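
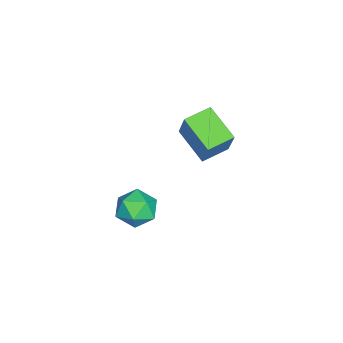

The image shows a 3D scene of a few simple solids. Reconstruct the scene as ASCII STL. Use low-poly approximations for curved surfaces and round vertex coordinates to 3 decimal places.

solid 
facet normal -0.720 0.682 0.129
outer loop
vertex -0.704 -0.142 4.441
vertex 0.522 1.323 3.545
vertex -1.436 -0.587 2.712
endloop
endfacet
facet normal -0.581 -0.694 0.425
outer loop
vertex -0.342 -1.623 2.515
vertex -0.704 -0.142 4.441
vertex -1.436 -0.587 2.712
endloop
endfacet
facet normal -0.720 0.682 0.130
outer loop
vertex -1.436 -0.587 2.712
vertex 0.522 1.323 3.545
vertex -0.211 0.878 1.816
endloop
endfacet
facet normal -0.380 -0.231 -0.896
outer loop
vertex -0.211 0.878 1.816
vertex -0.342 -1.623 2.515
vertex -1.436 -0.587 2.712
endloop
endfacet
facet normal 0.380 0.230 0.896
outer loop
vertex -0.704 -0.142 4.441
vertex 1.616 0.287 3.348
vertex 0.522 1.323 3.545
endloop
endfacet
facet normal -0.581 -0.694 0.425
outer loop
vertex 0.391 -1.178 4.244
vertex -0.704 -0.142 4.441
vertex -0.342 -1.623 2.515
endloop
endfacet
facet normal 0.379 0.231 0.896
outer loop
vertex 0.391 -1.178 4.244
vertex 1.616 0.287 3.348
vertex -0.704 -0.142 4.441
endloop
endfacet
facet normal 0.581 0.694 -0.425
outer loop
vertex 0.522 1.323 3.545
vertex 1.616 0.287 3.348
vertex -0.211 0.878 1.816
endloop
endfacet
facet normal -0.379 -0.231 -0.896
outer loop
vertex 0.884 -0.158 1.619
vertex -0.342 -1.623 2.515
vertex -0.211 0.878 1.816
endloop
endfacet
facet normal 0.581 0.695 -0.425
outer loop
vertex -0.211 0.878 1.816
vertex 1.616 0.287 3.348
vertex 0.884 -0.158 1.619
endloop
endfacet
facet normal 0.720 -0.682 -0.130
outer loop
vertex 0.884 -0.158 1.619
vertex 0.391 -1.178 4.244
vertex -0.342 -1.623 2.515
endloop
endfacet
facet normal 0.720 -0.681 -0.130
outer loop
vertex 1.616 0.287 3.348
vertex 0.391 -1.178 4.244
vertex 0.884 -0.158 1.619
endloop
endfacet
facet normal -0.416 0.511 0.752
outer loop
vertex 0.388 -2.573 -2.624
vertex 0.39 -3.564 -1.95
vertex 1.333 -2.824 -1.931
endloop
endfacet
facet normal -0.008 0.937 0.350
outer loop
vertex 0.388 -2.573 -2.624
vertex 1.333 -2.824 -1.931
vertex 1.498 -2.407 -3.043
endloop
endfacet
facet normal -0.257 0.913 -0.318
outer loop
vertex 0.388 -2.573 -2.624
vertex 1.498 -2.407 -3.043
vertex 0.658 -2.889 -3.748
endloop
endfacet
facet normal -0.818 0.472 -0.329
outer loop
vertex 0.388 -2.573 -2.624
vertex 0.658 -2.889 -3.748
vertex -0.027 -3.604 -3.073
endloop
endfacet
facet normal -0.916 0.224 0.332
outer loop
vertex 0.388 -2.573 -2.624
vertex -0.027 -3.604 -3.073
vertex 0.39 -3.564 -1.95
endloop
endfacet
facet normal 0.655 0.671 0.349
outer loop
vertex 1.498 -2.407 -3.043
vertex 1.333 -2.824 -1.931
vertex 2.187 -3.296 -2.627
endloop
endfacet
facet normal -0.006 -0.018 1.000
outer loop
vertex 1.333 -2.824 -1.931
vertex 0.39 -3.564 -1.95
vertex 1.502 -4.011 -1.952
endloop
endfacet
facet normal -0.815 -0.482 0.320
outer loop
vertex 0.39 -3.564 -1.95
vertex -0.027 -3.604 -3.073
vertex 0.662 -4.493 -2.657
endloop
endfacet
facet normal -0.656 -0.080 -0.751
outer loop
vertex -0.027 -3.604 -3.073
vertex 0.658 -2.889 -3.748
vertex 0.827 -4.076 -3.769
endloop
endfacet
facet normal 0.253 0.632 -0.733
outer loop
vertex 0.658 -2.889 -3.748
vertex 1.498 -2.407 -3.043
vertex 1.77 -3.336 -3.75
endloop
endfacet
facet normal 0.818 -0.472 0.329
outer loop
vertex 1.772 -4.327 -3.076
vertex 2.187 -3.296 -2.627
vertex 1.502 -4.011 -1.952
endloop
endfacet
facet normal 0.257 -0.913 0.318
outer loop
vertex 1.772 -4.327 -3.076
vertex 1.502 -4.011 -1.952
vertex 0.662 -4.493 -2.657
endloop
endfacet
facet normal 0.008 -0.937 -0.350
outer loop
vertex 1.772 -4.327 -3.076
vertex 0.662 -4.493 -2.657
vertex 0.827 -4.076 -3.769
endloop
endfacet
facet normal 0.416 -0.511 -0.752
outer loop
vertex 1.772 -4.327 -3.076
vertex 0.827 -4.076 -3.769
vertex 1.77 -3.336 -3.75
endloop
endfacet
facet normal 0.916 -0.224 -0.332
outer loop
vertex 1.772 -4.327 -3.076
vertex 1.77 -3.336 -3.75
vertex 2.187 -3.296 -2.627
endloop
endfacet
facet normal 0.656 0.080 0.751
outer loop
vertex 1.502 -4.011 -1.952
vertex 2.187 -3.296 -2.627
vertex 1.333 -2.824 -1.931
endloop
endfacet
facet normal -0.253 -0.632 0.733
outer loop
vertex 0.662 -4.493 -2.657
vertex 1.502 -4.011 -1.952
vertex 0.39 -3.564 -1.95
endloop
endfacet
facet normal -0.655 -0.671 -0.349
outer loop
vertex 0.827 -4.076 -3.769
vertex 0.662 -4.493 -2.657
vertex -0.027 -3.604 -3.073
endloop
endfacet
facet normal 0.006 0.018 -1.000
outer loop
vertex 1.77 -3.336 -3.75
vertex 0.827 -4.076 -3.769
vertex 0.658 -2.889 -3.748
endloop
endfacet
facet normal 0.815 0.482 -0.320
outer loop
vertex 2.187 -3.296 -2.627
vertex 1.77 -3.336 -3.75
vertex 1.498 -2.407 -3.043
endloop
endfacet

endsolid


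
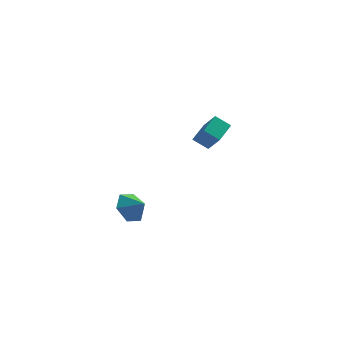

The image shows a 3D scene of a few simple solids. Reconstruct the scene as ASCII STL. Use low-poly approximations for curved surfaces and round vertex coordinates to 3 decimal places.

solid 
facet normal -0.795 0.083 0.601
outer loop
vertex 0.766 2.687 3.065
vertex 1.352 4.03 3.655
vertex 0.166 3.337 2.182
endloop
endfacet
facet normal -0.371 -0.850 -0.374
outer loop
vertex 1.008 3.25 1.545
vertex 0.766 2.687 3.065
vertex 0.166 3.337 2.182
endloop
endfacet
facet normal -0.795 0.081 0.602
outer loop
vertex 0.166 3.337 2.182
vertex 1.352 4.03 3.655
vertex 0.751 4.68 2.773
endloop
endfacet
facet normal -0.480 0.520 -0.706
outer loop
vertex 0.751 4.68 2.773
vertex 1.008 3.25 1.545
vertex 0.166 3.337 2.182
endloop
endfacet
facet normal 0.481 -0.520 0.706
outer loop
vertex 0.766 2.687 3.065
vertex 2.194 3.943 3.018
vertex 1.352 4.03 3.655
endloop
endfacet
facet normal -0.371 -0.850 -0.374
outer loop
vertex 1.609 2.6 2.427
vertex 0.766 2.687 3.065
vertex 1.008 3.25 1.545
endloop
endfacet
facet normal 0.481 -0.520 0.706
outer loop
vertex 1.609 2.6 2.427
vertex 2.194 3.943 3.018
vertex 0.766 2.687 3.065
endloop
endfacet
facet normal 0.371 0.850 0.374
outer loop
vertex 1.352 4.03 3.655
vertex 2.194 3.943 3.018
vertex 0.751 4.68 2.773
endloop
endfacet
facet normal -0.481 0.520 -0.706
outer loop
vertex 1.594 4.593 2.135
vertex 1.008 3.25 1.545
vertex 0.751 4.68 2.773
endloop
endfacet
facet normal 0.371 0.850 0.374
outer loop
vertex 0.751 4.68 2.773
vertex 2.194 3.943 3.018
vertex 1.594 4.593 2.135
endloop
endfacet
facet normal 0.794 -0.082 -0.602
outer loop
vertex 1.594 4.593 2.135
vertex 1.609 2.6 2.427
vertex 1.008 3.25 1.545
endloop
endfacet
facet normal 0.795 -0.082 -0.601
outer loop
vertex 2.194 3.943 3.018
vertex 1.609 2.6 2.427
vertex 1.594 4.593 2.135
endloop
endfacet
facet normal -0.738 0.470 -0.484
outer loop
vertex -2.222 -3.193 -1.067
vertex -2.743 -3.123 -0.204
vertex -2.102 -2.388 -0.469
endloop
endfacet
facet normal 0.985 -0.020 -0.170
outer loop
vertex -2.222 -3.193 -1.067
vertex -2.102 -2.388 -0.469
vertex -1.997 -3.597 0.284
endloop
endfacet
facet normal -0.739 0.470 -0.483
outer loop
vertex -2.102 -2.388 -0.469
vertex -2.743 -3.123 -0.204
vertex -2.622 -2.318 0.394
endloop
endfacet
facet normal 0.812 0.357 0.461
outer loop
vertex -2.102 -2.388 -0.469
vertex -2.622 -2.318 0.394
vertex -1.997 -3.597 0.284
endloop
endfacet
facet normal -0.738 0.470 -0.484
outer loop
vertex -2.622 -2.318 0.394
vertex -2.743 -3.123 -0.204
vertex -3.263 -3.052 0.659
endloop
endfacet
facet normal 0.311 0.071 0.948
outer loop
vertex -2.622 -2.318 0.394
vertex -3.263 -3.052 0.659
vertex -1.997 -3.597 0.284
endloop
endfacet
facet normal -0.738 0.471 -0.483
outer loop
vertex -3.263 -3.052 0.659
vertex -2.743 -3.123 -0.204
vertex -3.384 -3.857 0.06
endloop
endfacet
facet normal -0.018 -0.595 0.803
outer loop
vertex -3.263 -3.052 0.659
vertex -3.384 -3.857 0.06
vertex -1.997 -3.597 0.284
endloop
endfacet
facet normal -0.738 0.471 -0.484
outer loop
vertex -3.384 -3.857 0.06
vertex -2.743 -3.123 -0.204
vertex -2.863 -3.927 -0.803
endloop
endfacet
facet normal 0.155 -0.973 0.172
outer loop
vertex -3.384 -3.857 0.06
vertex -2.863 -3.927 -0.803
vertex -1.997 -3.597 0.284
endloop
endfacet
facet normal -0.738 0.471 -0.484
outer loop
vertex -2.863 -3.927 -0.803
vertex -2.743 -3.123 -0.204
vertex -2.222 -3.193 -1.067
endloop
endfacet
facet normal 0.656 -0.686 -0.314
outer loop
vertex -2.863 -3.927 -0.803
vertex -2.222 -3.193 -1.067
vertex -1.997 -3.597 0.284
endloop
endfacet

endsolid


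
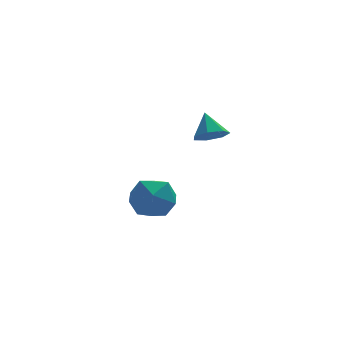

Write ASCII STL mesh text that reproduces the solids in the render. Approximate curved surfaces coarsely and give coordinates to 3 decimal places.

solid 
facet normal -0.586 -0.806 0.079
outer loop
vertex -4.249 0.795 -1.737
vertex -3.446 0.149 -2.37
vertex -3.362 0.206 -1.165
endloop
endfacet
facet normal -0.666 -0.377 0.644
outer loop
vertex -4.249 0.795 -1.737
vertex -3.362 0.206 -1.165
vertex -3.664 1.325 -0.822
endloop
endfacet
facet normal -0.875 0.263 0.407
outer loop
vertex -4.249 0.795 -1.737
vertex -3.664 1.325 -0.822
vertex -3.935 1.96 -1.814
endloop
endfacet
facet normal -0.925 0.229 -0.304
outer loop
vertex -4.249 0.795 -1.737
vertex -3.935 1.96 -1.814
vertex -3.801 1.233 -2.771
endloop
endfacet
facet normal -0.746 -0.432 -0.506
outer loop
vertex -4.249 0.795 -1.737
vertex -3.801 1.233 -2.771
vertex -3.446 0.149 -2.37
endloop
endfacet
facet normal -0.027 -0.300 0.954
outer loop
vertex -3.664 1.325 -0.822
vertex -3.362 0.206 -1.165
vertex -2.499 1.007 -0.889
endloop
endfacet
facet normal 0.101 -0.994 0.040
outer loop
vertex -3.362 0.206 -1.165
vertex -3.446 0.149 -2.37
vertex -2.365 0.28 -1.846
endloop
endfacet
facet normal -0.158 -0.388 -0.908
outer loop
vertex -3.446 0.149 -2.37
vertex -3.801 1.233 -2.771
vertex -2.636 0.915 -2.838
endloop
endfacet
facet normal -0.447 0.681 -0.580
outer loop
vertex -3.801 1.233 -2.771
vertex -3.935 1.96 -1.814
vertex -2.938 2.034 -2.495
endloop
endfacet
facet normal -0.366 0.735 0.571
outer loop
vertex -3.935 1.96 -1.814
vertex -3.664 1.325 -0.822
vertex -2.854 2.091 -1.29
endloop
endfacet
facet normal 0.925 -0.229 0.304
outer loop
vertex -2.051 1.445 -1.923
vertex -2.499 1.007 -0.889
vertex -2.365 0.28 -1.846
endloop
endfacet
facet normal 0.875 -0.263 -0.407
outer loop
vertex -2.051 1.445 -1.923
vertex -2.365 0.28 -1.846
vertex -2.636 0.915 -2.838
endloop
endfacet
facet normal 0.666 0.377 -0.644
outer loop
vertex -2.051 1.445 -1.923
vertex -2.636 0.915 -2.838
vertex -2.938 2.034 -2.495
endloop
endfacet
facet normal 0.586 0.806 -0.079
outer loop
vertex -2.051 1.445 -1.923
vertex -2.938 2.034 -2.495
vertex -2.854 2.091 -1.29
endloop
endfacet
facet normal 0.746 0.432 0.506
outer loop
vertex -2.051 1.445 -1.923
vertex -2.854 2.091 -1.29
vertex -2.499 1.007 -0.889
endloop
endfacet
facet normal 0.447 -0.681 0.580
outer loop
vertex -2.365 0.28 -1.846
vertex -2.499 1.007 -0.889
vertex -3.362 0.206 -1.165
endloop
endfacet
facet normal 0.366 -0.735 -0.571
outer loop
vertex -2.636 0.915 -2.838
vertex -2.365 0.28 -1.846
vertex -3.446 0.149 -2.37
endloop
endfacet
facet normal 0.027 0.300 -0.954
outer loop
vertex -2.938 2.034 -2.495
vertex -2.636 0.915 -2.838
vertex -3.801 1.233 -2.771
endloop
endfacet
facet normal -0.101 0.994 -0.040
outer loop
vertex -2.854 2.091 -1.29
vertex -2.938 2.034 -2.495
vertex -3.935 1.96 -1.814
endloop
endfacet
facet normal 0.158 0.388 0.908
outer loop
vertex -2.499 1.007 -0.889
vertex -2.854 2.091 -1.29
vertex -3.664 1.325 -0.822
endloop
endfacet
facet normal 0.042 -0.655 -0.754
outer loop
vertex -0.716 -2.17 3.247
vertex -1.483 -2.086 3.131
vertex -0.896 -1.682 2.813
endloop
endfacet
facet normal 0.822 0.516 0.240
outer loop
vertex -0.716 -2.17 3.247
vertex -0.896 -1.682 2.813
vertex -1.537 -1.254 4.089
endloop
endfacet
facet normal 0.042 -0.655 -0.754
outer loop
vertex -0.896 -1.682 2.813
vertex -1.483 -2.086 3.131
vertex -1.518 -1.499 2.619
endloop
endfacet
facet normal 0.322 0.934 -0.152
outer loop
vertex -0.896 -1.682 2.813
vertex -1.518 -1.499 2.619
vertex -1.537 -1.254 4.089
endloop
endfacet
facet normal 0.043 -0.655 -0.754
outer loop
vertex -1.518 -1.499 2.619
vertex -1.483 -2.086 3.131
vertex -2.114 -1.758 2.81
endloop
endfacet
facet normal -0.435 0.887 -0.154
outer loop
vertex -1.518 -1.499 2.619
vertex -2.114 -1.758 2.81
vertex -1.537 -1.254 4.089
endloop
endfacet
facet normal 0.042 -0.656 -0.753
outer loop
vertex -2.114 -1.758 2.81
vertex -1.483 -2.086 3.131
vertex -2.234 -2.264 3.244
endloop
endfacet
facet normal -0.881 0.411 0.235
outer loop
vertex -2.114 -1.758 2.81
vertex -2.234 -2.264 3.244
vertex -1.537 -1.254 4.089
endloop
endfacet
facet normal 0.042 -0.655 -0.754
outer loop
vertex -2.234 -2.264 3.244
vertex -1.483 -2.086 3.131
vertex -1.789 -2.636 3.592
endloop
endfacet
facet normal -0.678 -0.136 0.722
outer loop
vertex -2.234 -2.264 3.244
vertex -1.789 -2.636 3.592
vertex -1.537 -1.254 4.089
endloop
endfacet
facet normal 0.043 -0.656 -0.754
outer loop
vertex -1.789 -2.636 3.592
vertex -1.483 -2.086 3.131
vertex -1.113 -2.594 3.594
endloop
endfacet
facet normal 0.018 -0.341 0.940
outer loop
vertex -1.789 -2.636 3.592
vertex -1.113 -2.594 3.594
vertex -1.537 -1.254 4.089
endloop
endfacet
facet normal 0.042 -0.656 -0.754
outer loop
vertex -1.113 -2.594 3.594
vertex -1.483 -2.086 3.131
vertex -0.716 -2.17 3.247
endloop
endfacet
facet normal 0.687 -0.050 0.725
outer loop
vertex -1.113 -2.594 3.594
vertex -0.716 -2.17 3.247
vertex -1.537 -1.254 4.089
endloop
endfacet

endsolid


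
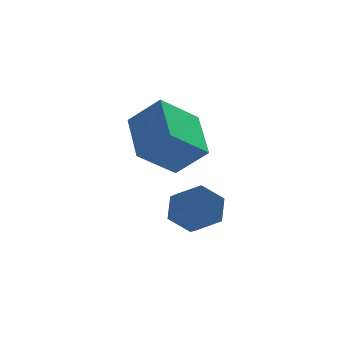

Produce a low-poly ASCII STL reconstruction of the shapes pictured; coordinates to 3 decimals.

solid 
facet normal -0.737 -0.258 0.624
outer loop
vertex -3.983 1.049 3.969
vertex -4.012 2.724 4.628
vertex -4.895 1.4 3.037
endloop
endfacet
facet normal 0.016 -0.930 -0.366
outer loop
vertex -3.708 1.816 2.032
vertex -3.983 1.049 3.969
vertex -4.895 1.4 3.037
endloop
endfacet
facet normal -0.737 -0.258 0.624
outer loop
vertex -4.895 1.4 3.037
vertex -4.012 2.724 4.628
vertex -4.924 3.075 3.696
endloop
endfacet
facet normal -0.675 0.260 -0.690
outer loop
vertex -4.924 3.075 3.696
vertex -3.708 1.816 2.032
vertex -4.895 1.4 3.037
endloop
endfacet
facet normal 0.675 -0.260 0.690
outer loop
vertex -3.983 1.049 3.969
vertex -2.825 3.14 3.623
vertex -4.012 2.724 4.628
endloop
endfacet
facet normal 0.016 -0.930 -0.366
outer loop
vertex -2.796 1.465 2.964
vertex -3.983 1.049 3.969
vertex -3.708 1.816 2.032
endloop
endfacet
facet normal 0.675 -0.260 0.690
outer loop
vertex -2.796 1.465 2.964
vertex -2.825 3.14 3.623
vertex -3.983 1.049 3.969
endloop
endfacet
facet normal -0.016 0.930 0.366
outer loop
vertex -4.012 2.724 4.628
vertex -2.825 3.14 3.623
vertex -4.924 3.075 3.696
endloop
endfacet
facet normal -0.675 0.260 -0.690
outer loop
vertex -3.737 3.491 2.691
vertex -3.708 1.816 2.032
vertex -4.924 3.075 3.696
endloop
endfacet
facet normal -0.016 0.930 0.366
outer loop
vertex -4.924 3.075 3.696
vertex -2.825 3.14 3.623
vertex -3.737 3.491 2.691
endloop
endfacet
facet normal 0.737 0.258 -0.624
outer loop
vertex -3.737 3.491 2.691
vertex -2.796 1.465 2.964
vertex -3.708 1.816 2.032
endloop
endfacet
facet normal 0.737 0.258 -0.624
outer loop
vertex -2.825 3.14 3.623
vertex -2.796 1.465 2.964
vertex -3.737 3.491 2.691
endloop
endfacet
facet normal -0.005 0.847 -0.531
outer loop
vertex -2.568 1.551 0.004
vertex -3.193 1.83 0.455
vertex -2.421 1.98 0.687
endloop
endfacet
facet normal 0.984 -0.091 -0.155
outer loop
vertex -2.568 1.551 0.004
vertex -2.421 1.98 0.687
vertex -2.562 0.611 0.593
endloop
endfacet
facet normal 0.984 -0.091 -0.155
outer loop
vertex -2.562 0.611 0.593
vertex -2.421 1.98 0.687
vertex -2.415 1.04 1.276
endloop
endfacet
facet normal 0.006 -0.847 0.531
outer loop
vertex -2.562 0.611 0.593
vertex -2.415 1.04 1.276
vertex -3.187 0.89 1.045
endloop
endfacet
facet normal -0.005 0.847 -0.531
outer loop
vertex -2.421 1.98 0.687
vertex -3.193 1.83 0.455
vertex -3.046 2.259 1.138
endloop
endfacet
facet normal 0.647 0.408 0.644
outer loop
vertex -2.421 1.98 0.687
vertex -3.046 2.259 1.138
vertex -2.415 1.04 1.276
endloop
endfacet
facet normal 0.648 0.408 0.644
outer loop
vertex -2.415 1.04 1.276
vertex -3.046 2.259 1.138
vertex -3.04 1.319 1.728
endloop
endfacet
facet normal 0.006 -0.847 0.531
outer loop
vertex -2.415 1.04 1.276
vertex -3.04 1.319 1.728
vertex -3.187 0.89 1.045
endloop
endfacet
facet normal -0.006 0.847 -0.531
outer loop
vertex -3.046 2.259 1.138
vertex -3.193 1.83 0.455
vertex -3.818 2.109 0.907
endloop
endfacet
facet normal -0.336 0.499 0.799
outer loop
vertex -3.046 2.259 1.138
vertex -3.818 2.109 0.907
vertex -3.04 1.319 1.728
endloop
endfacet
facet normal -0.337 0.498 0.799
outer loop
vertex -3.04 1.319 1.728
vertex -3.818 2.109 0.907
vertex -3.812 1.169 1.496
endloop
endfacet
facet normal 0.005 -0.847 0.531
outer loop
vertex -3.04 1.319 1.728
vertex -3.812 1.169 1.496
vertex -3.187 0.89 1.045
endloop
endfacet
facet normal -0.006 0.847 -0.531
outer loop
vertex -3.818 2.109 0.907
vertex -3.193 1.83 0.455
vertex -3.965 1.68 0.224
endloop
endfacet
facet normal -0.984 0.091 0.155
outer loop
vertex -3.818 2.109 0.907
vertex -3.965 1.68 0.224
vertex -3.812 1.169 1.496
endloop
endfacet
facet normal -0.984 0.091 0.155
outer loop
vertex -3.812 1.169 1.496
vertex -3.965 1.68 0.224
vertex -3.959 0.74 0.813
endloop
endfacet
facet normal 0.005 -0.847 0.531
outer loop
vertex -3.812 1.169 1.496
vertex -3.959 0.74 0.813
vertex -3.187 0.89 1.045
endloop
endfacet
facet normal -0.006 0.847 -0.531
outer loop
vertex -3.965 1.68 0.224
vertex -3.193 1.83 0.455
vertex -3.34 1.401 -0.228
endloop
endfacet
facet normal -0.648 -0.408 -0.644
outer loop
vertex -3.965 1.68 0.224
vertex -3.34 1.401 -0.228
vertex -3.959 0.74 0.813
endloop
endfacet
facet normal -0.647 -0.408 -0.644
outer loop
vertex -3.959 0.74 0.813
vertex -3.34 1.401 -0.228
vertex -3.334 0.461 0.362
endloop
endfacet
facet normal 0.005 -0.847 0.531
outer loop
vertex -3.959 0.74 0.813
vertex -3.334 0.461 0.362
vertex -3.187 0.89 1.045
endloop
endfacet
facet normal -0.005 0.847 -0.531
outer loop
vertex -3.34 1.401 -0.228
vertex -3.193 1.83 0.455
vertex -2.568 1.551 0.004
endloop
endfacet
facet normal 0.337 -0.499 -0.798
outer loop
vertex -3.34 1.401 -0.228
vertex -2.568 1.551 0.004
vertex -3.334 0.461 0.362
endloop
endfacet
facet normal 0.336 -0.499 -0.799
outer loop
vertex -3.334 0.461 0.362
vertex -2.568 1.551 0.004
vertex -2.562 0.611 0.593
endloop
endfacet
facet normal 0.006 -0.847 0.531
outer loop
vertex -3.334 0.461 0.362
vertex -2.562 0.611 0.593
vertex -3.187 0.89 1.045
endloop
endfacet

endsolid


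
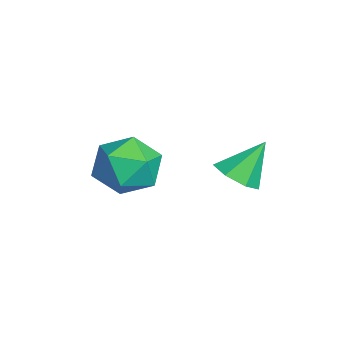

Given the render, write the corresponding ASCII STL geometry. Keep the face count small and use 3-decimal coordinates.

solid 
facet normal 0.197 -0.577 -0.793
outer loop
vertex -0.45 2.218 2.909
vertex -0.902 2.524 2.574
vertex -0.28 2.665 2.626
endloop
endfacet
facet normal 0.755 0.121 0.645
outer loop
vertex -0.45 2.218 2.909
vertex -0.28 2.665 2.626
vertex -1.138 3.216 3.526
endloop
endfacet
facet normal 0.197 -0.575 -0.794
outer loop
vertex -0.28 2.665 2.626
vertex -0.902 2.524 2.574
vertex -0.578 3.006 2.305
endloop
endfacet
facet normal 0.655 0.736 0.174
outer loop
vertex -0.28 2.665 2.626
vertex -0.578 3.006 2.305
vertex -1.138 3.216 3.526
endloop
endfacet
facet normal 0.198 -0.576 -0.793
outer loop
vertex -0.578 3.006 2.305
vertex -0.902 2.524 2.574
vertex -1.12 2.984 2.186
endloop
endfacet
facet normal -0.003 0.985 -0.171
outer loop
vertex -0.578 3.006 2.305
vertex -1.12 2.984 2.186
vertex -1.138 3.216 3.526
endloop
endfacet
facet normal 0.197 -0.576 -0.793
outer loop
vertex -1.12 2.984 2.186
vertex -0.902 2.524 2.574
vertex -1.498 2.616 2.359
endloop
endfacet
facet normal -0.721 0.681 -0.128
outer loop
vertex -1.12 2.984 2.186
vertex -1.498 2.616 2.359
vertex -1.138 3.216 3.526
endloop
endfacet
facet normal 0.197 -0.576 -0.793
outer loop
vertex -1.498 2.616 2.359
vertex -0.902 2.524 2.574
vertex -1.427 2.179 2.694
endloop
endfacet
facet normal -0.961 0.051 0.270
outer loop
vertex -1.498 2.616 2.359
vertex -1.427 2.179 2.694
vertex -1.138 3.216 3.526
endloop
endfacet
facet normal 0.198 -0.577 -0.793
outer loop
vertex -1.427 2.179 2.694
vertex -0.902 2.524 2.574
vertex -0.961 2.002 2.939
endloop
endfacet
facet normal -0.543 -0.428 0.723
outer loop
vertex -1.427 2.179 2.694
vertex -0.961 2.002 2.939
vertex -1.138 3.216 3.526
endloop
endfacet
facet normal 0.197 -0.577 -0.793
outer loop
vertex -0.961 2.002 2.939
vertex -0.902 2.524 2.574
vertex -0.45 2.218 2.909
endloop
endfacet
facet normal 0.221 -0.398 0.890
outer loop
vertex -0.961 2.002 2.939
vertex -0.45 2.218 2.909
vertex -1.138 3.216 3.526
endloop
endfacet
facet normal 0.089 0.693 0.715
outer loop
vertex -3.179 1.019 1.901
vertex -3.217 0.342 2.562
vertex -2.383 0.606 2.202
endloop
endfacet
facet normal 0.421 0.899 0.119
outer loop
vertex -3.179 1.019 1.901
vertex -2.383 0.606 2.202
vertex -2.504 0.785 1.281
endloop
endfacet
facet normal -0.060 0.911 -0.409
outer loop
vertex -3.179 1.019 1.901
vertex -2.504 0.785 1.281
vertex -3.414 0.631 1.071
endloop
endfacet
facet normal -0.689 0.712 -0.138
outer loop
vertex -3.179 1.019 1.901
vertex -3.414 0.631 1.071
vertex -3.855 0.357 1.862
endloop
endfacet
facet normal -0.597 0.577 0.557
outer loop
vertex -3.179 1.019 1.901
vertex -3.855 0.357 1.862
vertex -3.217 0.342 2.562
endloop
endfacet
facet normal 0.913 0.407 -0.041
outer loop
vertex -2.504 0.785 1.281
vertex -2.383 0.606 2.202
vertex -2.125 -0.037 1.558
endloop
endfacet
facet normal 0.376 0.073 0.924
outer loop
vertex -2.383 0.606 2.202
vertex -3.217 0.342 2.562
vertex -2.566 -0.311 2.349
endloop
endfacet
facet normal -0.735 -0.114 0.668
outer loop
vertex -3.217 0.342 2.562
vertex -3.855 0.357 1.862
vertex -3.476 -0.465 2.139
endloop
endfacet
facet normal -0.884 0.103 -0.457
outer loop
vertex -3.855 0.357 1.862
vertex -3.414 0.631 1.071
vertex -3.597 -0.286 1.218
endloop
endfacet
facet normal 0.134 0.426 -0.895
outer loop
vertex -3.414 0.631 1.071
vertex -2.504 0.785 1.281
vertex -2.763 -0.022 0.858
endloop
endfacet
facet normal 0.689 -0.712 0.138
outer loop
vertex -2.801 -0.699 1.519
vertex -2.125 -0.037 1.558
vertex -2.566 -0.311 2.349
endloop
endfacet
facet normal 0.060 -0.911 0.409
outer loop
vertex -2.801 -0.699 1.519
vertex -2.566 -0.311 2.349
vertex -3.476 -0.465 2.139
endloop
endfacet
facet normal -0.421 -0.899 -0.119
outer loop
vertex -2.801 -0.699 1.519
vertex -3.476 -0.465 2.139
vertex -3.597 -0.286 1.218
endloop
endfacet
facet normal -0.089 -0.693 -0.715
outer loop
vertex -2.801 -0.699 1.519
vertex -3.597 -0.286 1.218
vertex -2.763 -0.022 0.858
endloop
endfacet
facet normal 0.597 -0.577 -0.557
outer loop
vertex -2.801 -0.699 1.519
vertex -2.763 -0.022 0.858
vertex -2.125 -0.037 1.558
endloop
endfacet
facet normal 0.884 -0.103 0.457
outer loop
vertex -2.566 -0.311 2.349
vertex -2.125 -0.037 1.558
vertex -2.383 0.606 2.202
endloop
endfacet
facet normal -0.134 -0.426 0.895
outer loop
vertex -3.476 -0.465 2.139
vertex -2.566 -0.311 2.349
vertex -3.217 0.342 2.562
endloop
endfacet
facet normal -0.913 -0.407 0.041
outer loop
vertex -3.597 -0.286 1.218
vertex -3.476 -0.465 2.139
vertex -3.855 0.357 1.862
endloop
endfacet
facet normal -0.376 -0.073 -0.924
outer loop
vertex -2.763 -0.022 0.858
vertex -3.597 -0.286 1.218
vertex -3.414 0.631 1.071
endloop
endfacet
facet normal 0.735 0.114 -0.668
outer loop
vertex -2.125 -0.037 1.558
vertex -2.763 -0.022 0.858
vertex -2.504 0.785 1.281
endloop
endfacet

endsolid


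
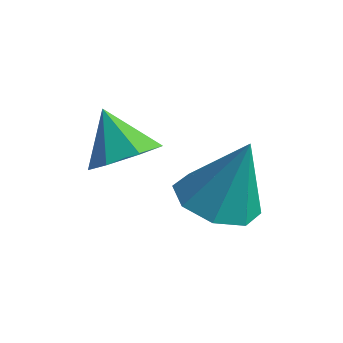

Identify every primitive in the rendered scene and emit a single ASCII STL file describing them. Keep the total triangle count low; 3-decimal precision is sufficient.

solid 
facet normal -0.280 -0.217 -0.935
outer loop
vertex 0.141 -1.152 -0.372
vertex -0.695 -1.702 0.006
vertex -0.525 -0.685 -0.281
endloop
endfacet
facet normal 0.581 0.807 0.105
outer loop
vertex 0.141 -1.152 -0.372
vertex -0.525 -0.685 -0.281
vertex -0.125 -1.258 1.914
endloop
endfacet
facet normal -0.280 -0.217 -0.935
outer loop
vertex -0.525 -0.685 -0.281
vertex -0.695 -1.702 0.006
vertex -1.291 -0.813 -0.022
endloop
endfacet
facet normal -0.071 0.962 0.264
outer loop
vertex -0.525 -0.685 -0.281
vertex -1.291 -0.813 -0.022
vertex -0.125 -1.258 1.914
endloop
endfacet
facet normal -0.280 -0.217 -0.935
outer loop
vertex -1.291 -0.813 -0.022
vertex -0.695 -1.702 0.006
vertex -1.708 -1.462 0.254
endloop
endfacet
facet normal -0.611 0.608 0.507
outer loop
vertex -1.291 -0.813 -0.022
vertex -1.708 -1.462 0.254
vertex -0.125 -1.258 1.914
endloop
endfacet
facet normal -0.280 -0.217 -0.935
outer loop
vertex -1.708 -1.462 0.254
vertex -0.695 -1.702 0.006
vertex -1.532 -2.251 0.384
endloop
endfacet
facet normal -0.720 -0.047 0.692
outer loop
vertex -1.708 -1.462 0.254
vertex -1.532 -2.251 0.384
vertex -0.125 -1.258 1.914
endloop
endfacet
facet normal -0.280 -0.217 -0.935
outer loop
vertex -1.532 -2.251 0.384
vertex -0.695 -1.702 0.006
vertex -0.866 -2.718 0.293
endloop
endfacet
facet normal -0.336 -0.618 0.710
outer loop
vertex -1.532 -2.251 0.384
vertex -0.866 -2.718 0.293
vertex -0.125 -1.258 1.914
endloop
endfacet
facet normal -0.280 -0.217 -0.935
outer loop
vertex -0.866 -2.718 0.293
vertex -0.695 -1.702 0.006
vertex -0.099 -2.59 0.034
endloop
endfacet
facet normal 0.315 -0.772 0.552
outer loop
vertex -0.866 -2.718 0.293
vertex -0.099 -2.59 0.034
vertex -0.125 -1.258 1.914
endloop
endfacet
facet normal -0.279 -0.217 -0.935
outer loop
vertex -0.099 -2.59 0.034
vertex -0.695 -1.702 0.006
vertex 0.318 -1.941 -0.241
endloop
endfacet
facet normal 0.854 -0.418 0.308
outer loop
vertex -0.099 -2.59 0.034
vertex 0.318 -1.941 -0.241
vertex -0.125 -1.258 1.914
endloop
endfacet
facet normal -0.279 -0.218 -0.935
outer loop
vertex 0.318 -1.941 -0.241
vertex -0.695 -1.702 0.006
vertex 0.141 -1.152 -0.372
endloop
endfacet
facet normal 0.964 0.237 0.123
outer loop
vertex 0.318 -1.941 -0.241
vertex 0.141 -1.152 -0.372
vertex -0.125 -1.258 1.914
endloop
endfacet
facet normal 0.610 -0.147 -0.779
outer loop
vertex -1.875 -2.939 1.677
vertex -2.538 -2.657 1.105
vertex -1.887 -2.156 1.52
endloop
endfacet
facet normal 0.386 0.187 0.903
outer loop
vertex -1.875 -2.939 1.677
vertex -1.887 -2.156 1.52
vertex -3.422 -2.443 2.235
endloop
endfacet
facet normal 0.610 -0.148 -0.779
outer loop
vertex -1.887 -2.156 1.52
vertex -2.538 -2.657 1.105
vertex -2.389 -1.751 1.05
endloop
endfacet
facet normal 0.116 0.810 0.574
outer loop
vertex -1.887 -2.156 1.52
vertex -2.389 -1.751 1.05
vertex -3.422 -2.443 2.235
endloop
endfacet
facet normal 0.609 -0.147 -0.780
outer loop
vertex -2.389 -1.751 1.05
vertex -2.538 -2.657 1.105
vertex -3.004 -2.027 0.622
endloop
endfacet
facet normal -0.467 0.878 0.105
outer loop
vertex -2.389 -1.751 1.05
vertex -3.004 -2.027 0.622
vertex -3.422 -2.443 2.235
endloop
endfacet
facet normal 0.609 -0.147 -0.779
outer loop
vertex -3.004 -2.027 0.622
vertex -2.538 -2.657 1.105
vertex -3.267 -2.778 0.558
endloop
endfacet
facet normal -0.928 0.338 -0.153
outer loop
vertex -3.004 -2.027 0.622
vertex -3.267 -2.778 0.558
vertex -3.422 -2.443 2.235
endloop
endfacet
facet normal 0.609 -0.148 -0.779
outer loop
vertex -3.267 -2.778 0.558
vertex -2.538 -2.657 1.105
vertex -2.982 -3.438 0.906
endloop
endfacet
facet normal -0.917 -0.399 -0.005
outer loop
vertex -3.267 -2.778 0.558
vertex -2.982 -3.438 0.906
vertex -3.422 -2.443 2.235
endloop
endfacet
facet normal 0.609 -0.148 -0.779
outer loop
vertex -2.982 -3.438 0.906
vertex -2.538 -2.657 1.105
vertex -2.362 -3.509 1.404
endloop
endfacet
facet normal -0.442 -0.782 0.439
outer loop
vertex -2.982 -3.438 0.906
vertex -2.362 -3.509 1.404
vertex -3.422 -2.443 2.235
endloop
endfacet
facet normal 0.609 -0.148 -0.779
outer loop
vertex -2.362 -3.509 1.404
vertex -2.538 -2.657 1.105
vertex -1.875 -2.939 1.677
endloop
endfacet
facet normal 0.137 -0.521 0.843
outer loop
vertex -2.362 -3.509 1.404
vertex -1.875 -2.939 1.677
vertex -3.422 -2.443 2.235
endloop
endfacet

endsolid


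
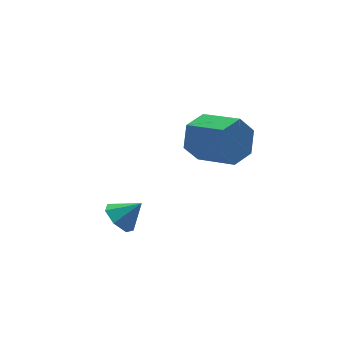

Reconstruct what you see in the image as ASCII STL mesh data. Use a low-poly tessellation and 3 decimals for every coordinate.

solid 
facet normal -0.715 0.197 -0.671
outer loop
vertex -3.626 1.485 -2.649
vertex -4.182 1.246 -2.126
vertex -3.88 1.979 -2.233
endloop
endfacet
facet normal 0.881 0.473 -0.024
outer loop
vertex -3.626 1.485 -2.649
vertex -3.88 1.979 -2.233
vertex -3.338 1.014 -1.334
endloop
endfacet
facet normal -0.716 0.197 -0.670
outer loop
vertex -3.88 1.979 -2.233
vertex -4.182 1.246 -2.126
vertex -4.361 1.922 -1.736
endloop
endfacet
facet normal 0.446 0.731 0.516
outer loop
vertex -3.88 1.979 -2.233
vertex -4.361 1.922 -1.736
vertex -3.338 1.014 -1.334
endloop
endfacet
facet normal -0.715 0.198 -0.671
outer loop
vertex -4.361 1.922 -1.736
vertex -4.182 1.246 -2.126
vertex -4.708 1.355 -1.533
endloop
endfacet
facet normal -0.045 0.361 0.931
outer loop
vertex -4.361 1.922 -1.736
vertex -4.708 1.355 -1.533
vertex -3.338 1.014 -1.334
endloop
endfacet
facet normal -0.715 0.196 -0.671
outer loop
vertex -4.708 1.355 -1.533
vertex -4.182 1.246 -2.126
vertex -4.658 0.707 -1.776
endloop
endfacet
facet normal -0.221 -0.357 0.908
outer loop
vertex -4.708 1.355 -1.533
vertex -4.658 0.707 -1.776
vertex -3.338 1.014 -1.334
endloop
endfacet
facet normal -0.715 0.196 -0.671
outer loop
vertex -4.658 0.707 -1.776
vertex -4.182 1.246 -2.126
vertex -4.25 0.465 -2.282
endloop
endfacet
facet normal 0.050 -0.885 0.464
outer loop
vertex -4.658 0.707 -1.776
vertex -4.25 0.465 -2.282
vertex -3.338 1.014 -1.334
endloop
endfacet
facet normal -0.716 0.196 -0.670
outer loop
vertex -4.25 0.465 -2.282
vertex -4.182 1.246 -2.126
vertex -3.791 0.811 -2.671
endloop
endfacet
facet normal 0.564 -0.823 -0.066
outer loop
vertex -4.25 0.465 -2.282
vertex -3.791 0.811 -2.671
vertex -3.338 1.014 -1.334
endloop
endfacet
facet normal -0.715 0.197 -0.670
outer loop
vertex -3.791 0.811 -2.671
vertex -4.182 1.246 -2.126
vertex -3.626 1.485 -2.649
endloop
endfacet
facet normal 0.934 -0.219 -0.283
outer loop
vertex -3.791 0.811 -2.671
vertex -3.626 1.485 -2.649
vertex -3.338 1.014 -1.334
endloop
endfacet
facet normal -0.415 0.846 -0.335
outer loop
vertex 0.405 3.258 0.93
vertex 0.03 2.735 0.075
vertex -0.56 2.798 0.965
endloop
endfacet
facet normal -0.116 0.316 0.942
outer loop
vertex 0.405 3.258 0.93
vertex -0.56 2.798 0.965
vertex 1.185 1.667 1.56
endloop
endfacet
facet normal -0.116 0.316 0.942
outer loop
vertex 1.185 1.667 1.56
vertex -0.56 2.798 0.965
vertex 0.22 1.207 1.595
endloop
endfacet
facet normal 0.415 -0.846 0.334
outer loop
vertex 1.185 1.667 1.56
vertex 0.22 1.207 1.595
vertex 0.81 1.145 0.705
endloop
endfacet
facet normal -0.414 0.846 -0.335
outer loop
vertex -0.56 2.798 0.965
vertex 0.03 2.735 0.075
vertex -0.936 2.276 0.11
endloop
endfacet
facet normal -0.839 -0.214 0.500
outer loop
vertex -0.56 2.798 0.965
vertex -0.936 2.276 0.11
vertex 0.22 1.207 1.595
endloop
endfacet
facet normal -0.839 -0.214 0.500
outer loop
vertex 0.22 1.207 1.595
vertex -0.936 2.276 0.11
vertex -0.156 0.685 0.74
endloop
endfacet
facet normal 0.415 -0.846 0.334
outer loop
vertex 0.22 1.207 1.595
vertex -0.156 0.685 0.74
vertex 0.81 1.145 0.705
endloop
endfacet
facet normal -0.414 0.846 -0.335
outer loop
vertex -0.936 2.276 0.11
vertex 0.03 2.735 0.075
vertex -0.345 2.213 -0.78
endloop
endfacet
facet normal -0.723 -0.530 -0.443
outer loop
vertex -0.936 2.276 0.11
vertex -0.345 2.213 -0.78
vertex -0.156 0.685 0.74
endloop
endfacet
facet normal -0.723 -0.530 -0.443
outer loop
vertex -0.156 0.685 0.74
vertex -0.345 2.213 -0.78
vertex 0.435 0.622 -0.15
endloop
endfacet
facet normal 0.415 -0.846 0.335
outer loop
vertex -0.156 0.685 0.74
vertex 0.435 0.622 -0.15
vertex 0.81 1.145 0.705
endloop
endfacet
facet normal -0.415 0.846 -0.334
outer loop
vertex -0.345 2.213 -0.78
vertex 0.03 2.735 0.075
vertex 0.62 2.673 -0.815
endloop
endfacet
facet normal 0.116 -0.316 -0.942
outer loop
vertex -0.345 2.213 -0.78
vertex 0.62 2.673 -0.815
vertex 0.435 0.622 -0.15
endloop
endfacet
facet normal 0.116 -0.316 -0.942
outer loop
vertex 0.435 0.622 -0.15
vertex 0.62 2.673 -0.815
vertex 1.4 1.082 -0.185
endloop
endfacet
facet normal 0.415 -0.846 0.335
outer loop
vertex 0.435 0.622 -0.15
vertex 1.4 1.082 -0.185
vertex 0.81 1.145 0.705
endloop
endfacet
facet normal -0.415 0.846 -0.334
outer loop
vertex 0.62 2.673 -0.815
vertex 0.03 2.735 0.075
vertex 0.996 3.195 0.04
endloop
endfacet
facet normal 0.839 0.214 -0.500
outer loop
vertex 0.62 2.673 -0.815
vertex 0.996 3.195 0.04
vertex 1.4 1.082 -0.185
endloop
endfacet
facet normal 0.839 0.214 -0.500
outer loop
vertex 1.4 1.082 -0.185
vertex 0.996 3.195 0.04
vertex 1.776 1.604 0.67
endloop
endfacet
facet normal 0.414 -0.846 0.335
outer loop
vertex 1.4 1.082 -0.185
vertex 1.776 1.604 0.67
vertex 0.81 1.145 0.705
endloop
endfacet
facet normal -0.415 0.846 -0.335
outer loop
vertex 0.996 3.195 0.04
vertex 0.03 2.735 0.075
vertex 0.405 3.258 0.93
endloop
endfacet
facet normal 0.723 0.530 0.443
outer loop
vertex 0.996 3.195 0.04
vertex 0.405 3.258 0.93
vertex 1.776 1.604 0.67
endloop
endfacet
facet normal 0.723 0.530 0.443
outer loop
vertex 1.776 1.604 0.67
vertex 0.405 3.258 0.93
vertex 1.185 1.667 1.56
endloop
endfacet
facet normal 0.414 -0.846 0.335
outer loop
vertex 1.776 1.604 0.67
vertex 1.185 1.667 1.56
vertex 0.81 1.145 0.705
endloop
endfacet

endsolid


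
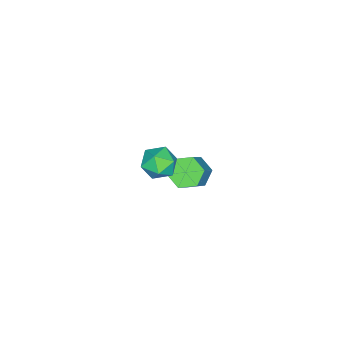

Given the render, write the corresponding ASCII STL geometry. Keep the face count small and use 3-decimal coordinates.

solid 
facet normal -0.283 0.958 -0.035
outer loop
vertex 3.926 -1.75 0.562
vertex 3.352 -1.911 0.8
vertex 3.831 -1.755 1.196
endloop
endfacet
facet normal 0.421 0.904 0.070
outer loop
vertex 3.926 -1.75 0.562
vertex 3.831 -1.755 1.196
vertex 4.376 -1.99 0.952
endloop
endfacet
facet normal 0.698 0.535 -0.476
outer loop
vertex 3.926 -1.75 0.562
vertex 4.376 -1.99 0.952
vertex 4.233 -2.291 0.404
endloop
endfacet
facet normal 0.164 0.361 -0.918
outer loop
vertex 3.926 -1.75 0.562
vertex 4.233 -2.291 0.404
vertex 3.6 -2.242 0.31
endloop
endfacet
facet normal -0.442 0.623 -0.645
outer loop
vertex 3.926 -1.75 0.562
vertex 3.6 -2.242 0.31
vertex 3.352 -1.911 0.8
endloop
endfacet
facet normal 0.526 0.528 0.666
outer loop
vertex 4.376 -1.99 0.952
vertex 3.831 -1.755 1.196
vertex 4.08 -2.298 1.43
endloop
endfacet
facet normal -0.611 0.616 0.497
outer loop
vertex 3.831 -1.755 1.196
vertex 3.352 -1.911 0.8
vertex 3.447 -2.249 1.336
endloop
endfacet
facet normal -0.869 0.074 -0.490
outer loop
vertex 3.352 -1.911 0.8
vertex 3.6 -2.242 0.31
vertex 3.304 -2.55 0.788
endloop
endfacet
facet normal 0.111 -0.350 -0.930
outer loop
vertex 3.6 -2.242 0.31
vertex 4.233 -2.291 0.404
vertex 3.849 -2.785 0.544
endloop
endfacet
facet normal 0.974 -0.069 -0.216
outer loop
vertex 4.233 -2.291 0.404
vertex 4.376 -1.99 0.952
vertex 4.328 -2.629 0.94
endloop
endfacet
facet normal -0.164 -0.361 0.918
outer loop
vertex 3.754 -2.79 1.178
vertex 4.08 -2.298 1.43
vertex 3.447 -2.249 1.336
endloop
endfacet
facet normal -0.698 -0.535 0.476
outer loop
vertex 3.754 -2.79 1.178
vertex 3.447 -2.249 1.336
vertex 3.304 -2.55 0.788
endloop
endfacet
facet normal -0.421 -0.904 -0.070
outer loop
vertex 3.754 -2.79 1.178
vertex 3.304 -2.55 0.788
vertex 3.849 -2.785 0.544
endloop
endfacet
facet normal 0.283 -0.958 0.035
outer loop
vertex 3.754 -2.79 1.178
vertex 3.849 -2.785 0.544
vertex 4.328 -2.629 0.94
endloop
endfacet
facet normal 0.442 -0.623 0.645
outer loop
vertex 3.754 -2.79 1.178
vertex 4.328 -2.629 0.94
vertex 4.08 -2.298 1.43
endloop
endfacet
facet normal -0.111 0.350 0.930
outer loop
vertex 3.447 -2.249 1.336
vertex 4.08 -2.298 1.43
vertex 3.831 -1.755 1.196
endloop
endfacet
facet normal -0.974 0.069 0.216
outer loop
vertex 3.304 -2.55 0.788
vertex 3.447 -2.249 1.336
vertex 3.352 -1.911 0.8
endloop
endfacet
facet normal -0.526 -0.528 -0.666
outer loop
vertex 3.849 -2.785 0.544
vertex 3.304 -2.55 0.788
vertex 3.6 -2.242 0.31
endloop
endfacet
facet normal 0.611 -0.616 -0.497
outer loop
vertex 4.328 -2.629 0.94
vertex 3.849 -2.785 0.544
vertex 4.233 -2.291 0.404
endloop
endfacet
facet normal 0.869 -0.074 0.490
outer loop
vertex 4.08 -2.298 1.43
vertex 4.328 -2.629 0.94
vertex 4.376 -1.99 0.952
endloop
endfacet
facet normal -0.676 -0.122 -0.727
outer loop
vertex 0.781 -2.917 -3.892
vertex 0.318 -2.889 -3.466
vertex 0.522 -2.362 -3.744
endloop
endfacet
facet normal 0.612 0.458 -0.645
outer loop
vertex 0.781 -2.917 -3.892
vertex 0.522 -2.362 -3.744
vertex 1.666 -2.759 -2.939
endloop
endfacet
facet normal 0.612 0.458 -0.645
outer loop
vertex 1.666 -2.759 -2.939
vertex 0.522 -2.362 -3.744
vertex 1.407 -2.204 -2.791
endloop
endfacet
facet normal 0.674 0.121 0.728
outer loop
vertex 1.666 -2.759 -2.939
vertex 1.407 -2.204 -2.791
vertex 1.202 -2.731 -2.514
endloop
endfacet
facet normal -0.676 -0.122 -0.727
outer loop
vertex 0.522 -2.362 -3.744
vertex 0.318 -2.889 -3.466
vertex 0.059 -2.334 -3.318
endloop
endfacet
facet normal -0.049 0.992 -0.119
outer loop
vertex 0.522 -2.362 -3.744
vertex 0.059 -2.334 -3.318
vertex 1.407 -2.204 -2.791
endloop
endfacet
facet normal -0.049 0.992 -0.119
outer loop
vertex 1.407 -2.204 -2.791
vertex 0.059 -2.334 -3.318
vertex 0.944 -2.176 -2.366
endloop
endfacet
facet normal 0.675 0.120 0.728
outer loop
vertex 1.407 -2.204 -2.791
vertex 0.944 -2.176 -2.366
vertex 1.202 -2.731 -2.514
endloop
endfacet
facet normal -0.674 -0.121 -0.728
outer loop
vertex 0.059 -2.334 -3.318
vertex 0.318 -2.889 -3.466
vertex -0.146 -2.861 -3.041
endloop
endfacet
facet normal -0.662 0.534 0.526
outer loop
vertex 0.059 -2.334 -3.318
vertex -0.146 -2.861 -3.041
vertex 0.944 -2.176 -2.366
endloop
endfacet
facet normal -0.662 0.535 0.526
outer loop
vertex 0.944 -2.176 -2.366
vertex -0.146 -2.861 -3.041
vertex 0.739 -2.703 -2.088
endloop
endfacet
facet normal 0.676 0.120 0.727
outer loop
vertex 0.944 -2.176 -2.366
vertex 0.739 -2.703 -2.088
vertex 1.202 -2.731 -2.514
endloop
endfacet
facet normal -0.674 -0.121 -0.728
outer loop
vertex -0.146 -2.861 -3.041
vertex 0.318 -2.889 -3.466
vertex 0.113 -3.416 -3.189
endloop
endfacet
facet normal -0.612 -0.458 0.645
outer loop
vertex -0.146 -2.861 -3.041
vertex 0.113 -3.416 -3.189
vertex 0.739 -2.703 -2.088
endloop
endfacet
facet normal -0.612 -0.458 0.645
outer loop
vertex 0.739 -2.703 -2.088
vertex 0.113 -3.416 -3.189
vertex 0.998 -3.258 -2.236
endloop
endfacet
facet normal 0.676 0.122 0.727
outer loop
vertex 0.739 -2.703 -2.088
vertex 0.998 -3.258 -2.236
vertex 1.202 -2.731 -2.514
endloop
endfacet
facet normal -0.675 -0.120 -0.728
outer loop
vertex 0.113 -3.416 -3.189
vertex 0.318 -2.889 -3.466
vertex 0.576 -3.444 -3.614
endloop
endfacet
facet normal 0.049 -0.992 0.119
outer loop
vertex 0.113 -3.416 -3.189
vertex 0.576 -3.444 -3.614
vertex 0.998 -3.258 -2.236
endloop
endfacet
facet normal 0.049 -0.992 0.119
outer loop
vertex 0.998 -3.258 -2.236
vertex 0.576 -3.444 -3.614
vertex 1.461 -3.286 -2.662
endloop
endfacet
facet normal 0.676 0.122 0.727
outer loop
vertex 0.998 -3.258 -2.236
vertex 1.461 -3.286 -2.662
vertex 1.202 -2.731 -2.514
endloop
endfacet
facet normal -0.676 -0.120 -0.727
outer loop
vertex 0.576 -3.444 -3.614
vertex 0.318 -2.889 -3.466
vertex 0.781 -2.917 -3.892
endloop
endfacet
facet normal 0.661 -0.535 -0.526
outer loop
vertex 0.576 -3.444 -3.614
vertex 0.781 -2.917 -3.892
vertex 1.461 -3.286 -2.662
endloop
endfacet
facet normal 0.662 -0.534 -0.526
outer loop
vertex 1.461 -3.286 -2.662
vertex 0.781 -2.917 -3.892
vertex 1.666 -2.759 -2.939
endloop
endfacet
facet normal 0.674 0.121 0.728
outer loop
vertex 1.461 -3.286 -2.662
vertex 1.666 -2.759 -2.939
vertex 1.202 -2.731 -2.514
endloop
endfacet

endsolid


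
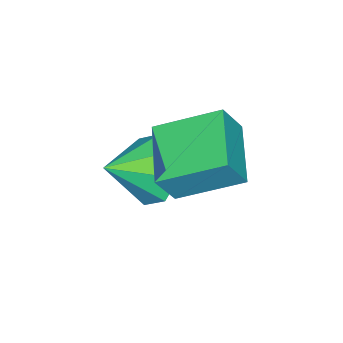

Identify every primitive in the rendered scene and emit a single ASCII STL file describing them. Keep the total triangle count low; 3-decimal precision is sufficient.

solid 
facet normal -0.473 0.221 -0.853
outer loop
vertex -0.396 -1.398 0.131
vertex 0.956 -0.464 -0.377
vertex 0.316 -2.848 -0.641
endloop
endfacet
facet normal -0.786 -0.543 0.296
outer loop
vertex 0.804 -3.076 0.237
vertex -0.396 -1.398 0.131
vertex 0.316 -2.848 -0.641
endloop
endfacet
facet normal -0.474 0.222 -0.852
outer loop
vertex 0.316 -2.848 -0.641
vertex 0.956 -0.464 -0.377
vertex 1.668 -1.913 -1.149
endloop
endfacet
facet normal 0.398 -0.810 -0.431
outer loop
vertex 1.668 -1.913 -1.149
vertex 0.804 -3.076 0.237
vertex 0.316 -2.848 -0.641
endloop
endfacet
facet normal -0.397 0.810 0.431
outer loop
vertex -0.396 -1.398 0.131
vertex 1.444 -0.692 0.501
vertex 0.956 -0.464 -0.377
endloop
endfacet
facet normal -0.786 -0.543 0.295
outer loop
vertex 0.092 -1.627 1.009
vertex -0.396 -1.398 0.131
vertex 0.804 -3.076 0.237
endloop
endfacet
facet normal -0.397 0.810 0.432
outer loop
vertex 0.092 -1.627 1.009
vertex 1.444 -0.692 0.501
vertex -0.396 -1.398 0.131
endloop
endfacet
facet normal 0.786 0.544 -0.296
outer loop
vertex 0.956 -0.464 -0.377
vertex 1.444 -0.692 0.501
vertex 1.668 -1.913 -1.149
endloop
endfacet
facet normal 0.397 -0.810 -0.432
outer loop
vertex 2.156 -2.142 -0.271
vertex 0.804 -3.076 0.237
vertex 1.668 -1.913 -1.149
endloop
endfacet
facet normal 0.786 0.543 -0.295
outer loop
vertex 1.668 -1.913 -1.149
vertex 1.444 -0.692 0.501
vertex 2.156 -2.142 -0.271
endloop
endfacet
facet normal 0.473 -0.222 0.853
outer loop
vertex 2.156 -2.142 -0.271
vertex 0.092 -1.627 1.009
vertex 0.804 -3.076 0.237
endloop
endfacet
facet normal 0.473 -0.221 0.853
outer loop
vertex 1.444 -0.692 0.501
vertex 0.092 -1.627 1.009
vertex 2.156 -2.142 -0.271
endloop
endfacet
facet normal -0.785 0.419 -0.457
outer loop
vertex 0.918 -3.238 -2.688
vertex 0.355 -3.378 -1.849
vertex 0.956 -2.632 -2.197
endloop
endfacet
facet normal 0.947 0.165 -0.277
outer loop
vertex 0.918 -3.238 -2.688
vertex 0.956 -2.632 -2.197
vertex 1.485 -3.982 -1.191
endloop
endfacet
facet normal -0.785 0.420 -0.456
outer loop
vertex 0.956 -2.632 -2.197
vertex 0.355 -3.378 -1.849
vertex 0.643 -2.463 -1.503
endloop
endfacet
facet normal 0.825 0.508 0.248
outer loop
vertex 0.956 -2.632 -2.197
vertex 0.643 -2.463 -1.503
vertex 1.485 -3.982 -1.191
endloop
endfacet
facet normal -0.784 0.420 -0.457
outer loop
vertex 0.643 -2.463 -1.503
vertex 0.355 -3.378 -1.849
vertex 0.16 -2.83 -1.011
endloop
endfacet
facet normal 0.471 0.420 0.776
outer loop
vertex 0.643 -2.463 -1.503
vertex 0.16 -2.83 -1.011
vertex 1.485 -3.982 -1.191
endloop
endfacet
facet normal -0.785 0.419 -0.457
outer loop
vertex 0.16 -2.83 -1.011
vertex 0.355 -3.378 -1.849
vertex -0.208 -3.518 -1.01
endloop
endfacet
facet normal 0.093 -0.048 0.994
outer loop
vertex 0.16 -2.83 -1.011
vertex -0.208 -3.518 -1.01
vertex 1.485 -3.982 -1.191
endloop
endfacet
facet normal -0.785 0.419 -0.457
outer loop
vertex -0.208 -3.518 -1.01
vertex 0.355 -3.378 -1.849
vertex -0.247 -4.125 -1.5
endloop
endfacet
facet normal -0.087 -0.622 0.778
outer loop
vertex -0.208 -3.518 -1.01
vertex -0.247 -4.125 -1.5
vertex 1.485 -3.982 -1.191
endloop
endfacet
facet normal -0.785 0.419 -0.456
outer loop
vertex -0.247 -4.125 -1.5
vertex 0.355 -3.378 -1.849
vertex 0.067 -4.294 -2.195
endloop
endfacet
facet normal 0.035 -0.967 0.251
outer loop
vertex -0.247 -4.125 -1.5
vertex 0.067 -4.294 -2.195
vertex 1.485 -3.982 -1.191
endloop
endfacet
facet normal -0.785 0.419 -0.456
outer loop
vertex 0.067 -4.294 -2.195
vertex 0.355 -3.378 -1.849
vertex 0.549 -3.926 -2.687
endloop
endfacet
facet normal 0.389 -0.879 -0.276
outer loop
vertex 0.067 -4.294 -2.195
vertex 0.549 -3.926 -2.687
vertex 1.485 -3.982 -1.191
endloop
endfacet
facet normal -0.784 0.420 -0.456
outer loop
vertex 0.549 -3.926 -2.687
vertex 0.355 -3.378 -1.849
vertex 0.918 -3.238 -2.688
endloop
endfacet
facet normal 0.766 -0.411 -0.494
outer loop
vertex 0.549 -3.926 -2.687
vertex 0.918 -3.238 -2.688
vertex 1.485 -3.982 -1.191
endloop
endfacet

endsolid


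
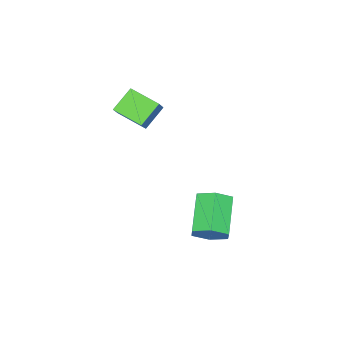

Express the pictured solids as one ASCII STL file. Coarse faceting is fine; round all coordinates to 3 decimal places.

solid 
facet normal -0.785 0.099 0.612
outer loop
vertex 3.217 -1.762 3.932
vertex 3.071 -0.189 3.491
vertex 2.512 -2.068 3.077
endloop
endfacet
facet normal 0.090 -0.959 0.269
outer loop
vertex 3.649 -2.211 2.189
vertex 3.217 -1.762 3.932
vertex 2.512 -2.068 3.077
endloop
endfacet
facet normal -0.784 0.098 0.612
outer loop
vertex 2.512 -2.068 3.077
vertex 3.071 -0.189 3.491
vertex 2.365 -0.495 2.636
endloop
endfacet
facet normal -0.614 -0.266 -0.743
outer loop
vertex 2.365 -0.495 2.636
vertex 3.649 -2.211 2.189
vertex 2.512 -2.068 3.077
endloop
endfacet
facet normal 0.614 0.265 0.743
outer loop
vertex 3.217 -1.762 3.932
vertex 4.208 -0.332 2.603
vertex 3.071 -0.189 3.491
endloop
endfacet
facet normal 0.090 -0.959 0.269
outer loop
vertex 4.355 -1.905 3.044
vertex 3.217 -1.762 3.932
vertex 3.649 -2.211 2.189
endloop
endfacet
facet normal 0.614 0.266 0.744
outer loop
vertex 4.355 -1.905 3.044
vertex 4.208 -0.332 2.603
vertex 3.217 -1.762 3.932
endloop
endfacet
facet normal -0.090 0.959 -0.269
outer loop
vertex 3.071 -0.189 3.491
vertex 4.208 -0.332 2.603
vertex 2.365 -0.495 2.636
endloop
endfacet
facet normal -0.614 -0.265 -0.744
outer loop
vertex 3.503 -0.638 1.748
vertex 3.649 -2.211 2.189
vertex 2.365 -0.495 2.636
endloop
endfacet
facet normal -0.090 0.959 -0.269
outer loop
vertex 2.365 -0.495 2.636
vertex 4.208 -0.332 2.603
vertex 3.503 -0.638 1.748
endloop
endfacet
facet normal 0.784 -0.099 -0.612
outer loop
vertex 3.503 -0.638 1.748
vertex 4.355 -1.905 3.044
vertex 3.649 -2.211 2.189
endloop
endfacet
facet normal 0.785 -0.098 -0.612
outer loop
vertex 4.208 -0.332 2.603
vertex 4.355 -1.905 3.044
vertex 3.503 -0.638 1.748
endloop
endfacet
facet normal 0.729 0.438 -0.526
outer loop
vertex 4.842 4.223 -2.209
vertex 4.447 3.883 -3.039
vertex 4.175 4.757 -2.688
endloop
endfacet
facet normal 0.073 0.715 0.696
outer loop
vertex 4.842 4.223 -2.209
vertex 4.175 4.757 -2.688
vertex 3.268 3.276 -1.072
endloop
endfacet
facet normal 0.073 0.715 0.696
outer loop
vertex 3.268 3.276 -1.072
vertex 4.175 4.757 -2.688
vertex 2.601 3.81 -1.551
endloop
endfacet
facet normal -0.729 -0.438 0.526
outer loop
vertex 3.268 3.276 -1.072
vertex 2.601 3.81 -1.551
vertex 2.873 2.937 -1.901
endloop
endfacet
facet normal 0.728 0.438 -0.527
outer loop
vertex 4.175 4.757 -2.688
vertex 4.447 3.883 -3.039
vertex 3.779 4.417 -3.518
endloop
endfacet
facet normal -0.554 0.829 -0.076
outer loop
vertex 4.175 4.757 -2.688
vertex 3.779 4.417 -3.518
vertex 2.601 3.81 -1.551
endloop
endfacet
facet normal -0.553 0.830 -0.075
outer loop
vertex 2.601 3.81 -1.551
vertex 3.779 4.417 -3.518
vertex 2.206 3.471 -2.381
endloop
endfacet
facet normal -0.729 -0.438 0.526
outer loop
vertex 2.601 3.81 -1.551
vertex 2.206 3.471 -2.381
vertex 2.873 2.937 -1.901
endloop
endfacet
facet normal 0.728 0.439 -0.526
outer loop
vertex 3.779 4.417 -3.518
vertex 4.447 3.883 -3.039
vertex 4.052 3.544 -3.868
endloop
endfacet
facet normal -0.626 0.114 -0.772
outer loop
vertex 3.779 4.417 -3.518
vertex 4.052 3.544 -3.868
vertex 2.206 3.471 -2.381
endloop
endfacet
facet normal -0.626 0.114 -0.771
outer loop
vertex 2.206 3.471 -2.381
vertex 4.052 3.544 -3.868
vertex 2.478 2.597 -2.731
endloop
endfacet
facet normal -0.729 -0.438 0.526
outer loop
vertex 2.206 3.471 -2.381
vertex 2.478 2.597 -2.731
vertex 2.873 2.937 -1.901
endloop
endfacet
facet normal 0.729 0.438 -0.526
outer loop
vertex 4.052 3.544 -3.868
vertex 4.447 3.883 -3.039
vertex 4.719 3.01 -3.389
endloop
endfacet
facet normal -0.073 -0.715 -0.696
outer loop
vertex 4.052 3.544 -3.868
vertex 4.719 3.01 -3.389
vertex 2.478 2.597 -2.731
endloop
endfacet
facet normal -0.073 -0.715 -0.696
outer loop
vertex 2.478 2.597 -2.731
vertex 4.719 3.01 -3.389
vertex 3.145 2.063 -2.252
endloop
endfacet
facet normal -0.729 -0.438 0.526
outer loop
vertex 2.478 2.597 -2.731
vertex 3.145 2.063 -2.252
vertex 2.873 2.937 -1.901
endloop
endfacet
facet normal 0.729 0.438 -0.526
outer loop
vertex 4.719 3.01 -3.389
vertex 4.447 3.883 -3.039
vertex 5.114 3.349 -2.559
endloop
endfacet
facet normal 0.553 -0.829 0.075
outer loop
vertex 4.719 3.01 -3.389
vertex 5.114 3.349 -2.559
vertex 3.145 2.063 -2.252
endloop
endfacet
facet normal 0.554 -0.829 0.076
outer loop
vertex 3.145 2.063 -2.252
vertex 5.114 3.349 -2.559
vertex 3.541 2.403 -1.422
endloop
endfacet
facet normal -0.728 -0.438 0.527
outer loop
vertex 3.145 2.063 -2.252
vertex 3.541 2.403 -1.422
vertex 2.873 2.937 -1.901
endloop
endfacet
facet normal 0.729 0.438 -0.526
outer loop
vertex 5.114 3.349 -2.559
vertex 4.447 3.883 -3.039
vertex 4.842 4.223 -2.209
endloop
endfacet
facet normal 0.626 -0.114 0.771
outer loop
vertex 5.114 3.349 -2.559
vertex 4.842 4.223 -2.209
vertex 3.541 2.403 -1.422
endloop
endfacet
facet normal 0.626 -0.114 0.772
outer loop
vertex 3.541 2.403 -1.422
vertex 4.842 4.223 -2.209
vertex 3.268 3.276 -1.072
endloop
endfacet
facet normal -0.728 -0.439 0.526
outer loop
vertex 3.541 2.403 -1.422
vertex 3.268 3.276 -1.072
vertex 2.873 2.937 -1.901
endloop
endfacet

endsolid


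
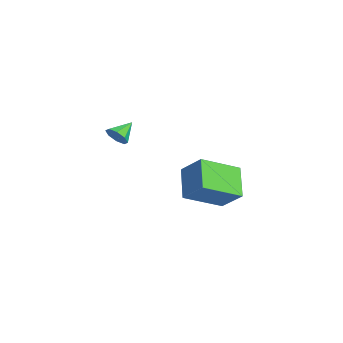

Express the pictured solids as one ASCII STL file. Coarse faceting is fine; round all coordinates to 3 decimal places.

solid 
facet normal 0.382 -0.763 -0.522
outer loop
vertex -1.601 0.9 3.675
vertex -2.033 1.016 3.189
vertex -1.423 1.224 3.332
endloop
endfacet
facet normal 0.586 0.415 0.696
outer loop
vertex -1.601 0.9 3.675
vertex -1.423 1.224 3.332
vertex -2.487 1.924 3.811
endloop
endfacet
facet normal 0.382 -0.762 -0.523
outer loop
vertex -1.423 1.224 3.332
vertex -2.033 1.016 3.189
vertex -1.602 1.427 2.905
endloop
endfacet
facet normal 0.586 0.799 0.134
outer loop
vertex -1.423 1.224 3.332
vertex -1.602 1.427 2.905
vertex -2.487 1.924 3.811
endloop
endfacet
facet normal 0.382 -0.762 -0.523
outer loop
vertex -1.602 1.427 2.905
vertex -2.033 1.016 3.189
vertex -2.033 1.389 2.645
endloop
endfacet
facet normal 0.140 0.919 -0.367
outer loop
vertex -1.602 1.427 2.905
vertex -2.033 1.389 2.645
vertex -2.487 1.924 3.811
endloop
endfacet
facet normal 0.381 -0.762 -0.523
outer loop
vertex -2.033 1.389 2.645
vertex -2.033 1.016 3.189
vertex -2.464 1.133 2.704
endloop
endfacet
facet normal -0.489 0.705 -0.514
outer loop
vertex -2.033 1.389 2.645
vertex -2.464 1.133 2.704
vertex -2.487 1.924 3.811
endloop
endfacet
facet normal 0.382 -0.762 -0.523
outer loop
vertex -2.464 1.133 2.704
vertex -2.033 1.016 3.189
vertex -2.643 0.808 3.047
endloop
endfacet
facet normal -0.934 0.282 -0.221
outer loop
vertex -2.464 1.133 2.704
vertex -2.643 0.808 3.047
vertex -2.487 1.924 3.811
endloop
endfacet
facet normal 0.382 -0.763 -0.521
outer loop
vertex -2.643 0.808 3.047
vertex -2.033 1.016 3.189
vertex -2.464 0.606 3.474
endloop
endfacet
facet normal -0.934 -0.104 0.342
outer loop
vertex -2.643 0.808 3.047
vertex -2.464 0.606 3.474
vertex -2.487 1.924 3.811
endloop
endfacet
facet normal 0.381 -0.763 -0.522
outer loop
vertex -2.464 0.606 3.474
vertex -2.033 1.016 3.189
vertex -2.033 0.643 3.734
endloop
endfacet
facet normal -0.489 -0.224 0.843
outer loop
vertex -2.464 0.606 3.474
vertex -2.033 0.643 3.734
vertex -2.487 1.924 3.811
endloop
endfacet
facet normal 0.382 -0.763 -0.522
outer loop
vertex -2.033 0.643 3.734
vertex -2.033 1.016 3.189
vertex -1.601 0.9 3.675
endloop
endfacet
facet normal 0.141 -0.010 0.990
outer loop
vertex -2.033 0.643 3.734
vertex -1.601 0.9 3.675
vertex -2.487 1.924 3.811
endloop
endfacet
facet normal -0.655 -0.381 -0.652
outer loop
vertex 2.658 2.575 2.835
vertex 2.452 4.515 1.907
vertex 3.992 2.185 1.722
endloop
endfacet
facet normal 0.096 -0.898 0.429
outer loop
vertex 4.988 2.765 2.713
vertex 2.658 2.575 2.835
vertex 3.992 2.185 1.722
endloop
endfacet
facet normal -0.655 -0.381 -0.652
outer loop
vertex 3.992 2.185 1.722
vertex 2.452 4.515 1.907
vertex 3.785 4.125 0.795
endloop
endfacet
facet normal 0.749 -0.219 -0.625
outer loop
vertex 3.785 4.125 0.795
vertex 4.988 2.765 2.713
vertex 3.992 2.185 1.722
endloop
endfacet
facet normal -0.749 0.219 0.625
outer loop
vertex 2.658 2.575 2.835
vertex 3.448 5.095 2.898
vertex 2.452 4.515 1.907
endloop
endfacet
facet normal 0.096 -0.898 0.430
outer loop
vertex 3.655 3.155 3.825
vertex 2.658 2.575 2.835
vertex 4.988 2.765 2.713
endloop
endfacet
facet normal -0.749 0.219 0.626
outer loop
vertex 3.655 3.155 3.825
vertex 3.448 5.095 2.898
vertex 2.658 2.575 2.835
endloop
endfacet
facet normal -0.096 0.898 -0.430
outer loop
vertex 2.452 4.515 1.907
vertex 3.448 5.095 2.898
vertex 3.785 4.125 0.795
endloop
endfacet
facet normal 0.749 -0.220 -0.625
outer loop
vertex 4.782 4.705 1.785
vertex 4.988 2.765 2.713
vertex 3.785 4.125 0.795
endloop
endfacet
facet normal -0.096 0.898 -0.430
outer loop
vertex 3.785 4.125 0.795
vertex 3.448 5.095 2.898
vertex 4.782 4.705 1.785
endloop
endfacet
facet normal 0.655 0.381 0.652
outer loop
vertex 4.782 4.705 1.785
vertex 3.655 3.155 3.825
vertex 4.988 2.765 2.713
endloop
endfacet
facet normal 0.655 0.381 0.652
outer loop
vertex 3.448 5.095 2.898
vertex 3.655 3.155 3.825
vertex 4.782 4.705 1.785
endloop
endfacet

endsolid


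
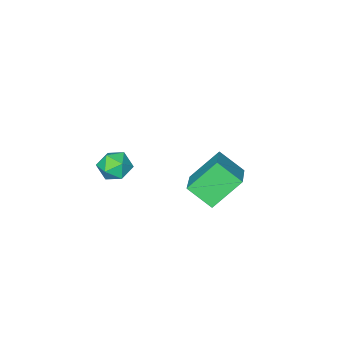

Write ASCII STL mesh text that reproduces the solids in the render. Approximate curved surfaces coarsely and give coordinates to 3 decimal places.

solid 
facet normal -0.234 -0.496 0.836
outer loop
vertex -0.821 -2.19 0.251
vertex -0.526 -2.813 -0.036
vertex -0.099 -2.347 0.36
endloop
endfacet
facet normal -0.106 0.192 0.976
outer loop
vertex -0.821 -2.19 0.251
vertex -0.099 -2.347 0.36
vertex -0.309 -1.649 0.2
endloop
endfacet
facet normal -0.558 0.584 0.589
outer loop
vertex -0.821 -2.19 0.251
vertex -0.309 -1.649 0.2
vertex -0.867 -1.683 -0.295
endloop
endfacet
facet normal -0.968 0.138 0.209
outer loop
vertex -0.821 -2.19 0.251
vertex -0.867 -1.683 -0.295
vertex -1.001 -2.403 -0.441
endloop
endfacet
facet normal -0.767 -0.530 0.363
outer loop
vertex -0.821 -2.19 0.251
vertex -1.001 -2.403 -0.441
vertex -0.526 -2.813 -0.036
endloop
endfacet
facet normal 0.557 0.341 0.757
outer loop
vertex -0.309 -1.649 0.2
vertex -0.099 -2.347 0.36
vertex 0.301 -1.937 -0.119
endloop
endfacet
facet normal 0.349 -0.772 0.531
outer loop
vertex -0.099 -2.347 0.36
vertex -0.526 -2.813 -0.036
vertex 0.167 -2.657 -0.265
endloop
endfacet
facet normal -0.513 -0.826 -0.235
outer loop
vertex -0.526 -2.813 -0.036
vertex -1.001 -2.403 -0.441
vertex -0.391 -2.691 -0.76
endloop
endfacet
facet normal -0.838 0.254 -0.483
outer loop
vertex -1.001 -2.403 -0.441
vertex -0.867 -1.683 -0.295
vertex -0.601 -1.993 -0.92
endloop
endfacet
facet normal -0.176 0.976 0.132
outer loop
vertex -0.867 -1.683 -0.295
vertex -0.309 -1.649 0.2
vertex -0.174 -1.527 -0.524
endloop
endfacet
facet normal 0.968 -0.138 -0.209
outer loop
vertex 0.121 -2.15 -0.811
vertex 0.301 -1.937 -0.119
vertex 0.167 -2.657 -0.265
endloop
endfacet
facet normal 0.558 -0.584 -0.589
outer loop
vertex 0.121 -2.15 -0.811
vertex 0.167 -2.657 -0.265
vertex -0.391 -2.691 -0.76
endloop
endfacet
facet normal 0.106 -0.192 -0.976
outer loop
vertex 0.121 -2.15 -0.811
vertex -0.391 -2.691 -0.76
vertex -0.601 -1.993 -0.92
endloop
endfacet
facet normal 0.234 0.496 -0.836
outer loop
vertex 0.121 -2.15 -0.811
vertex -0.601 -1.993 -0.92
vertex -0.174 -1.527 -0.524
endloop
endfacet
facet normal 0.767 0.530 -0.363
outer loop
vertex 0.121 -2.15 -0.811
vertex -0.174 -1.527 -0.524
vertex 0.301 -1.937 -0.119
endloop
endfacet
facet normal 0.838 -0.254 0.483
outer loop
vertex 0.167 -2.657 -0.265
vertex 0.301 -1.937 -0.119
vertex -0.099 -2.347 0.36
endloop
endfacet
facet normal 0.176 -0.976 -0.132
outer loop
vertex -0.391 -2.691 -0.76
vertex 0.167 -2.657 -0.265
vertex -0.526 -2.813 -0.036
endloop
endfacet
facet normal -0.557 -0.341 -0.757
outer loop
vertex -0.601 -1.993 -0.92
vertex -0.391 -2.691 -0.76
vertex -1.001 -2.403 -0.441
endloop
endfacet
facet normal -0.349 0.772 -0.531
outer loop
vertex -0.174 -1.527 -0.524
vertex -0.601 -1.993 -0.92
vertex -0.867 -1.683 -0.295
endloop
endfacet
facet normal 0.513 0.826 0.235
outer loop
vertex 0.301 -1.937 -0.119
vertex -0.174 -1.527 -0.524
vertex -0.309 -1.649 0.2
endloop
endfacet
facet normal -0.636 -0.650 -0.415
outer loop
vertex -1.387 0.949 0.569
vertex -2.487 1.324 1.668
vertex -1.82 1.845 -0.171
endloop
endfacet
facet normal 0.688 -0.235 -0.687
outer loop
vertex -0.713 2.976 0.552
vertex -1.387 0.949 0.569
vertex -1.82 1.845 -0.171
endloop
endfacet
facet normal -0.637 -0.650 -0.415
outer loop
vertex -1.82 1.845 -0.171
vertex -2.487 1.324 1.668
vertex -2.92 2.22 0.929
endloop
endfacet
facet normal -0.349 0.723 -0.596
outer loop
vertex -2.92 2.22 0.929
vertex -0.713 2.976 0.552
vertex -1.82 1.845 -0.171
endloop
endfacet
facet normal 0.349 -0.723 0.596
outer loop
vertex -1.387 0.949 0.569
vertex -1.38 2.455 2.391
vertex -2.487 1.324 1.668
endloop
endfacet
facet normal 0.688 -0.234 -0.687
outer loop
vertex -0.28 2.08 1.291
vertex -1.387 0.949 0.569
vertex -0.713 2.976 0.552
endloop
endfacet
facet normal 0.350 -0.723 0.596
outer loop
vertex -0.28 2.08 1.291
vertex -1.38 2.455 2.391
vertex -1.387 0.949 0.569
endloop
endfacet
facet normal -0.688 0.234 0.687
outer loop
vertex -2.487 1.324 1.668
vertex -1.38 2.455 2.391
vertex -2.92 2.22 0.929
endloop
endfacet
facet normal -0.349 0.723 -0.596
outer loop
vertex -1.813 3.351 1.651
vertex -0.713 2.976 0.552
vertex -2.92 2.22 0.929
endloop
endfacet
facet normal -0.688 0.235 0.687
outer loop
vertex -2.92 2.22 0.929
vertex -1.38 2.455 2.391
vertex -1.813 3.351 1.651
endloop
endfacet
facet normal 0.636 0.650 0.415
outer loop
vertex -1.813 3.351 1.651
vertex -0.28 2.08 1.291
vertex -0.713 2.976 0.552
endloop
endfacet
facet normal 0.637 0.650 0.415
outer loop
vertex -1.38 2.455 2.391
vertex -0.28 2.08 1.291
vertex -1.813 3.351 1.651
endloop
endfacet

endsolid


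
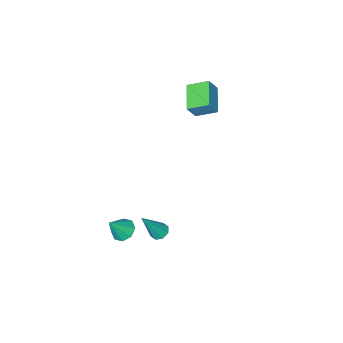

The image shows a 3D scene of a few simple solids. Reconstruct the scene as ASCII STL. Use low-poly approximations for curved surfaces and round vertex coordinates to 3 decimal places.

solid 
facet normal -0.574 -0.735 0.360
outer loop
vertex -3.464 -3.839 2.918
vertex -4.209 -3.012 3.417
vertex -4.009 -3.824 2.08
endloop
endfacet
facet normal 0.611 -0.678 -0.409
outer loop
vertex -3.091 -2.648 1.503
vertex -3.464 -3.839 2.918
vertex -4.009 -3.824 2.08
endloop
endfacet
facet normal -0.574 -0.735 0.361
outer loop
vertex -4.009 -3.824 2.08
vertex -4.209 -3.012 3.417
vertex -4.754 -2.998 2.579
endloop
endfacet
facet normal -0.545 0.014 -0.838
outer loop
vertex -4.754 -2.998 2.579
vertex -3.091 -2.648 1.503
vertex -4.009 -3.824 2.08
endloop
endfacet
facet normal 0.545 -0.014 0.838
outer loop
vertex -3.464 -3.839 2.918
vertex -3.291 -1.836 2.84
vertex -4.209 -3.012 3.417
endloop
endfacet
facet normal 0.611 -0.677 -0.409
outer loop
vertex -2.546 -2.662 2.341
vertex -3.464 -3.839 2.918
vertex -3.091 -2.648 1.503
endloop
endfacet
facet normal 0.545 -0.014 0.838
outer loop
vertex -2.546 -2.662 2.341
vertex -3.291 -1.836 2.84
vertex -3.464 -3.839 2.918
endloop
endfacet
facet normal -0.611 0.678 0.409
outer loop
vertex -4.209 -3.012 3.417
vertex -3.291 -1.836 2.84
vertex -4.754 -2.998 2.579
endloop
endfacet
facet normal -0.545 0.014 -0.838
outer loop
vertex -3.836 -1.821 2.002
vertex -3.091 -2.648 1.503
vertex -4.754 -2.998 2.579
endloop
endfacet
facet normal -0.611 0.677 0.410
outer loop
vertex -4.754 -2.998 2.579
vertex -3.291 -1.836 2.84
vertex -3.836 -1.821 2.002
endloop
endfacet
facet normal 0.574 0.735 -0.361
outer loop
vertex -3.836 -1.821 2.002
vertex -2.546 -2.662 2.341
vertex -3.091 -2.648 1.503
endloop
endfacet
facet normal 0.574 0.735 -0.360
outer loop
vertex -3.291 -1.836 2.84
vertex -2.546 -2.662 2.341
vertex -3.836 -1.821 2.002
endloop
endfacet
facet normal -0.607 0.043 -0.794
outer loop
vertex 2.98 -1.561 -3.393
vertex 2.61 -1.081 -3.084
vertex 3.15 -1.08 -3.497
endloop
endfacet
facet normal 0.915 -0.362 -0.177
outer loop
vertex 2.98 -1.561 -3.393
vertex 3.15 -1.08 -3.497
vertex 3.41 -1.139 -2.036
endloop
endfacet
facet normal -0.607 0.042 -0.794
outer loop
vertex 3.15 -1.08 -3.497
vertex 2.61 -1.081 -3.084
vertex 3.003 -0.6 -3.359
endloop
endfacet
facet normal 0.932 0.329 -0.153
outer loop
vertex 3.15 -1.08 -3.497
vertex 3.003 -0.6 -3.359
vertex 3.41 -1.139 -2.036
endloop
endfacet
facet normal -0.607 0.042 -0.794
outer loop
vertex 3.003 -0.6 -3.359
vertex 2.61 -1.081 -3.084
vertex 2.626 -0.402 -3.06
endloop
endfacet
facet normal 0.556 0.815 0.161
outer loop
vertex 3.003 -0.6 -3.359
vertex 2.626 -0.402 -3.06
vertex 3.41 -1.139 -2.036
endloop
endfacet
facet normal -0.607 0.042 -0.794
outer loop
vertex 2.626 -0.402 -3.06
vertex 2.61 -1.081 -3.084
vertex 2.239 -0.602 -2.775
endloop
endfacet
facet normal 0.007 0.814 0.581
outer loop
vertex 2.626 -0.402 -3.06
vertex 2.239 -0.602 -2.775
vertex 3.41 -1.139 -2.036
endloop
endfacet
facet normal -0.606 0.043 -0.794
outer loop
vertex 2.239 -0.602 -2.775
vertex 2.61 -1.081 -3.084
vertex 2.069 -1.083 -2.671
endloop
endfacet
facet normal -0.394 0.325 0.860
outer loop
vertex 2.239 -0.602 -2.775
vertex 2.069 -1.083 -2.671
vertex 3.41 -1.139 -2.036
endloop
endfacet
facet normal -0.606 0.043 -0.794
outer loop
vertex 2.069 -1.083 -2.671
vertex 2.61 -1.081 -3.084
vertex 2.216 -1.563 -2.809
endloop
endfacet
facet normal -0.411 -0.366 0.835
outer loop
vertex 2.069 -1.083 -2.671
vertex 2.216 -1.563 -2.809
vertex 3.41 -1.139 -2.036
endloop
endfacet
facet normal -0.607 0.043 -0.794
outer loop
vertex 2.216 -1.563 -2.809
vertex 2.61 -1.081 -3.084
vertex 2.593 -1.761 -3.108
endloop
endfacet
facet normal -0.035 -0.853 0.521
outer loop
vertex 2.216 -1.563 -2.809
vertex 2.593 -1.761 -3.108
vertex 3.41 -1.139 -2.036
endloop
endfacet
facet normal -0.607 0.043 -0.794
outer loop
vertex 2.593 -1.761 -3.108
vertex 2.61 -1.081 -3.084
vertex 2.98 -1.561 -3.393
endloop
endfacet
facet normal 0.515 -0.851 0.102
outer loop
vertex 2.593 -1.761 -3.108
vertex 2.98 -1.561 -3.393
vertex 3.41 -1.139 -2.036
endloop
endfacet
facet normal -0.520 0.077 -0.851
outer loop
vertex 2.475 0.943 -2.005
vertex 2.071 1.111 -1.743
vertex 2.472 1.331 -1.968
endloop
endfacet
facet normal 0.956 0.035 -0.290
outer loop
vertex 2.475 0.943 -2.005
vertex 2.472 1.331 -1.968
vertex 3.029 0.969 -0.177
endloop
endfacet
facet normal -0.520 0.077 -0.851
outer loop
vertex 2.472 1.331 -1.968
vertex 2.071 1.111 -1.743
vertex 2.234 1.591 -1.799
endloop
endfacet
facet normal 0.709 0.701 -0.079
outer loop
vertex 2.472 1.331 -1.968
vertex 2.234 1.591 -1.799
vertex 3.029 0.969 -0.177
endloop
endfacet
facet normal -0.521 0.078 -0.850
outer loop
vertex 2.234 1.591 -1.799
vertex 2.071 1.111 -1.743
vertex 1.901 1.569 -1.597
endloop
endfacet
facet normal 0.121 0.945 0.303
outer loop
vertex 2.234 1.591 -1.799
vertex 1.901 1.569 -1.597
vertex 3.029 0.969 -0.177
endloop
endfacet
facet normal -0.522 0.077 -0.849
outer loop
vertex 1.901 1.569 -1.597
vertex 2.071 1.111 -1.743
vertex 1.668 1.279 -1.48
endloop
endfacet
facet normal -0.461 0.625 0.630
outer loop
vertex 1.901 1.569 -1.597
vertex 1.668 1.279 -1.48
vertex 3.029 0.969 -0.177
endloop
endfacet
facet normal -0.522 0.077 -0.849
outer loop
vertex 1.668 1.279 -1.48
vertex 2.071 1.111 -1.743
vertex 1.671 0.89 -1.517
endloop
endfacet
facet normal -0.698 -0.073 0.712
outer loop
vertex 1.668 1.279 -1.48
vertex 1.671 0.89 -1.517
vertex 3.029 0.969 -0.177
endloop
endfacet
facet normal -0.522 0.076 -0.849
outer loop
vertex 1.671 0.89 -1.517
vertex 2.071 1.111 -1.743
vertex 1.908 0.631 -1.686
endloop
endfacet
facet normal -0.451 -0.739 0.500
outer loop
vertex 1.671 0.89 -1.517
vertex 1.908 0.631 -1.686
vertex 3.029 0.969 -0.177
endloop
endfacet
facet normal -0.520 0.075 -0.851
outer loop
vertex 1.908 0.631 -1.686
vertex 2.071 1.111 -1.743
vertex 2.242 0.653 -1.888
endloop
endfacet
facet normal 0.137 -0.983 0.119
outer loop
vertex 1.908 0.631 -1.686
vertex 2.242 0.653 -1.888
vertex 3.029 0.969 -0.177
endloop
endfacet
facet normal -0.520 0.075 -0.851
outer loop
vertex 2.242 0.653 -1.888
vertex 2.071 1.111 -1.743
vertex 2.475 0.943 -2.005
endloop
endfacet
facet normal 0.720 -0.662 -0.209
outer loop
vertex 2.242 0.653 -1.888
vertex 2.475 0.943 -2.005
vertex 3.029 0.969 -0.177
endloop
endfacet

endsolid


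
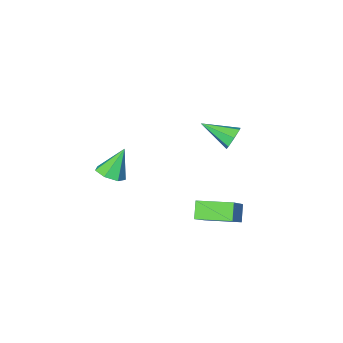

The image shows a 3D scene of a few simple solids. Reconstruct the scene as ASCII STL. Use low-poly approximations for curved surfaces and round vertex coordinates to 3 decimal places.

solid 
facet normal 0.497 0.045 -0.867
outer loop
vertex 0.329 -0.959 -1.856
vertex -0.135 -1.349 -2.142
vertex -0.12 -0.68 -2.099
endloop
endfacet
facet normal 0.166 0.786 0.596
outer loop
vertex 0.329 -0.959 -1.856
vertex -0.12 -0.68 -2.099
vertex -0.825 -1.411 -0.938
endloop
endfacet
facet normal 0.496 0.045 -0.867
outer loop
vertex -0.12 -0.68 -2.099
vertex -0.135 -1.349 -2.142
vertex -0.58 -0.905 -2.374
endloop
endfacet
facet normal -0.525 0.827 0.202
outer loop
vertex -0.12 -0.68 -2.099
vertex -0.58 -0.905 -2.374
vertex -0.825 -1.411 -0.938
endloop
endfacet
facet normal 0.497 0.045 -0.867
outer loop
vertex -0.58 -0.905 -2.374
vertex -0.135 -1.349 -2.142
vertex -0.705 -1.464 -2.475
endloop
endfacet
facet normal -0.969 0.232 -0.084
outer loop
vertex -0.58 -0.905 -2.374
vertex -0.705 -1.464 -2.475
vertex -0.825 -1.411 -0.938
endloop
endfacet
facet normal 0.497 0.045 -0.866
outer loop
vertex -0.705 -1.464 -2.475
vertex -0.135 -1.349 -2.142
vertex -0.401 -1.936 -2.325
endloop
endfacet
facet normal -0.833 -0.551 -0.046
outer loop
vertex -0.705 -1.464 -2.475
vertex -0.401 -1.936 -2.325
vertex -0.825 -1.411 -0.938
endloop
endfacet
facet normal 0.496 0.046 -0.867
outer loop
vertex -0.401 -1.936 -2.325
vertex -0.135 -1.349 -2.142
vertex 0.104 -1.966 -2.038
endloop
endfacet
facet normal -0.218 -0.933 0.286
outer loop
vertex -0.401 -1.936 -2.325
vertex 0.104 -1.966 -2.038
vertex -0.825 -1.411 -0.938
endloop
endfacet
facet normal 0.496 0.046 -0.867
outer loop
vertex 0.104 -1.966 -2.038
vertex -0.135 -1.349 -2.142
vertex 0.429 -1.531 -1.829
endloop
endfacet
facet normal 0.411 -0.626 0.663
outer loop
vertex 0.104 -1.966 -2.038
vertex 0.429 -1.531 -1.829
vertex -0.825 -1.411 -0.938
endloop
endfacet
facet normal 0.496 0.046 -0.867
outer loop
vertex 0.429 -1.531 -1.829
vertex -0.135 -1.349 -2.142
vertex 0.329 -0.959 -1.856
endloop
endfacet
facet normal 0.582 0.140 0.801
outer loop
vertex 0.429 -1.531 -1.829
vertex 0.329 -0.959 -1.856
vertex -0.825 -1.411 -0.938
endloop
endfacet
facet normal -0.607 0.698 -0.381
outer loop
vertex -2.916 2.782 1.161
vertex -3.256 2.728 1.603
vertex -2.819 3.073 1.539
endloop
endfacet
facet normal 0.929 0.136 -0.343
outer loop
vertex -2.916 2.782 1.161
vertex -2.819 3.073 1.539
vertex -2.404 1.752 2.137
endloop
endfacet
facet normal -0.607 0.698 -0.380
outer loop
vertex -2.819 3.073 1.539
vertex -3.256 2.728 1.603
vertex -3.051 3.103 1.965
endloop
endfacet
facet normal 0.803 0.436 0.406
outer loop
vertex -2.819 3.073 1.539
vertex -3.051 3.103 1.965
vertex -2.404 1.752 2.137
endloop
endfacet
facet normal -0.607 0.698 -0.380
outer loop
vertex -3.051 3.103 1.965
vertex -3.256 2.728 1.603
vertex -3.437 2.851 2.118
endloop
endfacet
facet normal 0.226 0.229 0.947
outer loop
vertex -3.051 3.103 1.965
vertex -3.437 2.851 2.118
vertex -2.404 1.752 2.137
endloop
endfacet
facet normal -0.608 0.697 -0.380
outer loop
vertex -3.437 2.851 2.118
vertex -3.256 2.728 1.603
vertex -3.686 2.506 1.884
endloop
endfacet
facet normal -0.365 -0.328 0.871
outer loop
vertex -3.437 2.851 2.118
vertex -3.686 2.506 1.884
vertex -2.404 1.752 2.137
endloop
endfacet
facet normal -0.609 0.696 -0.382
outer loop
vertex -3.686 2.506 1.884
vertex -3.256 2.728 1.603
vertex -3.611 2.327 1.438
endloop
endfacet
facet normal -0.527 -0.816 0.239
outer loop
vertex -3.686 2.506 1.884
vertex -3.611 2.327 1.438
vertex -2.404 1.752 2.137
endloop
endfacet
facet normal -0.609 0.696 -0.382
outer loop
vertex -3.611 2.327 1.438
vertex -3.256 2.728 1.603
vertex -3.268 2.451 1.117
endloop
endfacet
facet normal -0.135 -0.867 -0.480
outer loop
vertex -3.611 2.327 1.438
vertex -3.268 2.451 1.117
vertex -2.404 1.752 2.137
endloop
endfacet
facet normal -0.607 0.697 -0.382
outer loop
vertex -3.268 2.451 1.117
vertex -3.256 2.728 1.603
vertex -2.916 2.782 1.161
endloop
endfacet
facet normal 0.510 -0.444 -0.737
outer loop
vertex -3.268 2.451 1.117
vertex -2.916 2.782 1.161
vertex -2.404 1.752 2.137
endloop
endfacet
facet normal -0.752 0.653 0.085
outer loop
vertex -3.628 2.894 -2.36
vertex -2.53 3.978 -0.965
vertex -3.301 3.35 -2.972
endloop
endfacet
facet normal -0.528 -0.521 -0.670
outer loop
vertex -2.21 2.402 -3.095
vertex -3.628 2.894 -2.36
vertex -3.301 3.35 -2.972
endloop
endfacet
facet normal -0.752 0.653 0.085
outer loop
vertex -3.301 3.35 -2.972
vertex -2.53 3.978 -0.965
vertex -2.203 4.434 -1.577
endloop
endfacet
facet normal 0.394 0.549 -0.737
outer loop
vertex -2.203 4.434 -1.577
vertex -2.21 2.402 -3.095
vertex -3.301 3.35 -2.972
endloop
endfacet
facet normal -0.394 -0.549 0.737
outer loop
vertex -3.628 2.894 -2.36
vertex -1.439 3.03 -1.088
vertex -2.53 3.978 -0.965
endloop
endfacet
facet normal -0.528 -0.521 -0.670
outer loop
vertex -2.537 1.946 -2.483
vertex -3.628 2.894 -2.36
vertex -2.21 2.402 -3.095
endloop
endfacet
facet normal -0.394 -0.549 0.737
outer loop
vertex -2.537 1.946 -2.483
vertex -1.439 3.03 -1.088
vertex -3.628 2.894 -2.36
endloop
endfacet
facet normal 0.528 0.521 0.670
outer loop
vertex -2.53 3.978 -0.965
vertex -1.439 3.03 -1.088
vertex -2.203 4.434 -1.577
endloop
endfacet
facet normal 0.394 0.549 -0.737
outer loop
vertex -1.112 3.486 -1.7
vertex -2.21 2.402 -3.095
vertex -2.203 4.434 -1.577
endloop
endfacet
facet normal 0.528 0.521 0.670
outer loop
vertex -2.203 4.434 -1.577
vertex -1.439 3.03 -1.088
vertex -1.112 3.486 -1.7
endloop
endfacet
facet normal 0.752 -0.653 -0.085
outer loop
vertex -1.112 3.486 -1.7
vertex -2.537 1.946 -2.483
vertex -2.21 2.402 -3.095
endloop
endfacet
facet normal 0.752 -0.653 -0.085
outer loop
vertex -1.439 3.03 -1.088
vertex -2.537 1.946 -2.483
vertex -1.112 3.486 -1.7
endloop
endfacet

endsolid
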